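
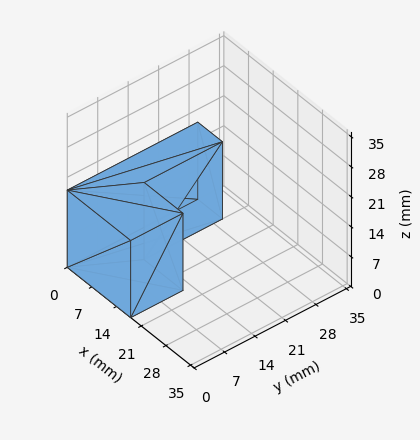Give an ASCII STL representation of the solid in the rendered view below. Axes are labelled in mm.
Reading the render: the shape is an L-shaped prism: outer 18 × 30 mm, arm thicknesses ≈ 12 mm (horizontal) and 7 mm (vertical), extruded 18 mm in z (dimensions read to the nearest mm from the axis ticks). For the STL, each face is triangulated and given an outward normal.

solid part
  facet normal 0.0000 0.0000 -1.0000
    outer loop
      vertex 18.0 12.0 0.0
      vertex 18.0 0.0 0.0
      vertex 0.0 0.0 0.0
    endloop
  endfacet
  facet normal 0.0000 0.0000 -1.0000
    outer loop
      vertex 7.0 12.0 0.0
      vertex 18.0 12.0 0.0
      vertex 0.0 0.0 0.0
    endloop
  endfacet
  facet normal 0.0000 0.0000 -1.0000
    outer loop
      vertex 7.0 30.0 0.0
      vertex 7.0 12.0 0.0
      vertex 0.0 0.0 0.0
    endloop
  endfacet
  facet normal 0.0000 0.0000 -1.0000
    outer loop
      vertex 0.0 30.0 0.0
      vertex 7.0 30.0 0.0
      vertex 0.0 0.0 0.0
    endloop
  endfacet
  facet normal 0.0000 0.0000 1.0000
    outer loop
      vertex 0.0 0.0 18.0
      vertex 18.0 0.0 18.0
      vertex 18.0 12.0 18.0
    endloop
  endfacet
  facet normal 0.0000 0.0000 1.0000
    outer loop
      vertex 0.0 0.0 18.0
      vertex 18.0 12.0 18.0
      vertex 7.0 12.0 18.0
    endloop
  endfacet
  facet normal 0.0000 0.0000 1.0000
    outer loop
      vertex 0.0 0.0 18.0
      vertex 7.0 12.0 18.0
      vertex 7.0 30.0 18.0
    endloop
  endfacet
  facet normal 0.0000 0.0000 1.0000
    outer loop
      vertex 0.0 0.0 18.0
      vertex 7.0 30.0 18.0
      vertex 0.0 30.0 18.0
    endloop
  endfacet
  facet normal 0.0000 -1.0000 0.0000
    outer loop
      vertex 0.0 0.0 0.0
      vertex 18.0 0.0 0.0
      vertex 18.0 0.0 18.0
    endloop
  endfacet
  facet normal 0.0000 -1.0000 0.0000
    outer loop
      vertex 0.0 0.0 0.0
      vertex 18.0 0.0 18.0
      vertex 0.0 0.0 18.0
    endloop
  endfacet
  facet normal 1.0000 0.0000 0.0000
    outer loop
      vertex 18.0 0.0 0.0
      vertex 18.0 12.0 0.0
      vertex 18.0 12.0 18.0
    endloop
  endfacet
  facet normal 1.0000 0.0000 0.0000
    outer loop
      vertex 18.0 0.0 0.0
      vertex 18.0 12.0 18.0
      vertex 18.0 0.0 18.0
    endloop
  endfacet
  facet normal 0.0000 1.0000 0.0000
    outer loop
      vertex 18.0 12.0 0.0
      vertex 7.0 12.0 0.0
      vertex 7.0 12.0 18.0
    endloop
  endfacet
  facet normal 0.0000 1.0000 0.0000
    outer loop
      vertex 18.0 12.0 0.0
      vertex 7.0 12.0 18.0
      vertex 18.0 12.0 18.0
    endloop
  endfacet
  facet normal 1.0000 0.0000 0.0000
    outer loop
      vertex 7.0 12.0 0.0
      vertex 7.0 30.0 0.0
      vertex 7.0 30.0 18.0
    endloop
  endfacet
  facet normal 1.0000 0.0000 0.0000
    outer loop
      vertex 7.0 12.0 0.0
      vertex 7.0 30.0 18.0
      vertex 7.0 12.0 18.0
    endloop
  endfacet
  facet normal 0.0000 1.0000 0.0000
    outer loop
      vertex 7.0 30.0 0.0
      vertex 0.0 30.0 0.0
      vertex 0.0 30.0 18.0
    endloop
  endfacet
  facet normal 0.0000 1.0000 0.0000
    outer loop
      vertex 7.0 30.0 0.0
      vertex 0.0 30.0 18.0
      vertex 7.0 30.0 18.0
    endloop
  endfacet
  facet normal -1.0000 0.0000 0.0000
    outer loop
      vertex 0.0 30.0 0.0
      vertex 0.0 0.0 0.0
      vertex 0.0 0.0 18.0
    endloop
  endfacet
  facet normal -1.0000 0.0000 0.0000
    outer loop
      vertex 0.0 30.0 0.0
      vertex 0.0 0.0 18.0
      vertex 0.0 30.0 18.0
    endloop
  endfacet
endsolid part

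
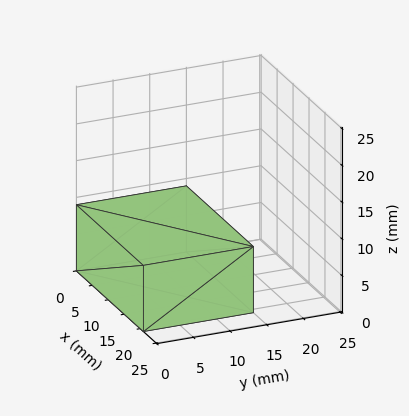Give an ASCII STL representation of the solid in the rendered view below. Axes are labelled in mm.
Reading the render: the shape is a rectangular box, roughly 21 × 15 mm footprint and 9 mm tall (dimensions read to the nearest mm from the axis ticks). For the STL, each face is triangulated and given an outward normal.

solid part
  facet normal 0.0000 0.0000 -1.0000
    outer loop
      vertex 21.0 15.0 0.0
      vertex 21.0 0.0 0.0
      vertex 0.0 0.0 0.0
    endloop
  endfacet
  facet normal 0.0000 0.0000 -1.0000
    outer loop
      vertex 0.0 15.0 0.0
      vertex 21.0 15.0 0.0
      vertex 0.0 0.0 0.0
    endloop
  endfacet
  facet normal 0.0000 0.0000 1.0000
    outer loop
      vertex 0.0 0.0 9.0
      vertex 21.0 0.0 9.0
      vertex 21.0 15.0 9.0
    endloop
  endfacet
  facet normal 0.0000 0.0000 1.0000
    outer loop
      vertex 0.0 0.0 9.0
      vertex 21.0 15.0 9.0
      vertex 0.0 15.0 9.0
    endloop
  endfacet
  facet normal 0.0000 -1.0000 0.0000
    outer loop
      vertex 0.0 0.0 0.0
      vertex 21.0 0.0 0.0
      vertex 21.0 0.0 9.0
    endloop
  endfacet
  facet normal 0.0000 -1.0000 0.0000
    outer loop
      vertex 0.0 0.0 0.0
      vertex 21.0 0.0 9.0
      vertex 0.0 0.0 9.0
    endloop
  endfacet
  facet normal 0.0000 1.0000 0.0000
    outer loop
      vertex 21.0 15.0 9.0
      vertex 21.0 15.0 0.0
      vertex 0.0 15.0 0.0
    endloop
  endfacet
  facet normal 0.0000 1.0000 0.0000
    outer loop
      vertex 0.0 15.0 9.0
      vertex 21.0 15.0 9.0
      vertex 0.0 15.0 0.0
    endloop
  endfacet
  facet normal -1.0000 0.0000 0.0000
    outer loop
      vertex 0.0 15.0 9.0
      vertex 0.0 15.0 0.0
      vertex 0.0 0.0 0.0
    endloop
  endfacet
  facet normal -1.0000 0.0000 0.0000
    outer loop
      vertex 0.0 0.0 9.0
      vertex 0.0 15.0 9.0
      vertex 0.0 0.0 0.0
    endloop
  endfacet
  facet normal 1.0000 0.0000 0.0000
    outer loop
      vertex 21.0 0.0 0.0
      vertex 21.0 15.0 0.0
      vertex 21.0 15.0 9.0
    endloop
  endfacet
  facet normal 1.0000 0.0000 0.0000
    outer loop
      vertex 21.0 0.0 0.0
      vertex 21.0 15.0 9.0
      vertex 21.0 0.0 9.0
    endloop
  endfacet
endsolid part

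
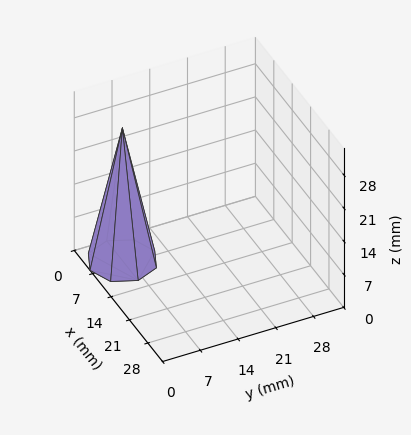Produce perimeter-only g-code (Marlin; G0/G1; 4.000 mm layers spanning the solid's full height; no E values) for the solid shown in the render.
Reading the render: the shape is a regular 8-sided pyramid, base circumscribed radius ≈ 6 mm, apex at z ≈ 28 mm (dimensions read to the nearest mm from the axis ticks). For the g-code, the solid's height is divided into equal slices at the stated Δz and each level perimeter traced with G1 moves after a G0 lift.

; perimeter-only toolpath
G21 ; units = mm
G90 ; absolute positioning
G28 ; home
; layer 1
G0 Z4.000
G0 X11.143 Y6.000
G1 X9.637 Y9.637
G1 X6.000 Y11.143
G1 X2.363 Y9.637
G1 X0.857 Y6.000
G1 X2.363 Y2.363
G1 X6.000 Y0.857
G1 X9.637 Y2.363
G1 X11.143 Y6.000
; layer 2
G0 Z8.000
G0 X10.286 Y6.000
G1 X9.031 Y9.031
G1 X6.000 Y10.286
G1 X2.969 Y9.031
G1 X1.714 Y6.000
G1 X2.969 Y2.969
G1 X6.000 Y1.714
G1 X9.031 Y2.969
G1 X10.286 Y6.000
; layer 3
G0 Z12.000
G0 X9.429 Y6.000
G1 X8.425 Y8.425
G1 X6.000 Y9.429
G1 X3.575 Y8.425
G1 X2.571 Y6.000
G1 X3.575 Y3.575
G1 X6.000 Y2.571
G1 X8.425 Y3.575
G1 X9.429 Y6.000
; layer 4
G0 Z16.000
G0 X8.571 Y6.000
G1 X7.818 Y7.818
G1 X6.000 Y8.571
G1 X4.182 Y7.818
G1 X3.429 Y6.000
G1 X4.182 Y4.182
G1 X6.000 Y3.429
G1 X7.818 Y4.182
G1 X8.571 Y6.000
; layer 5
G0 Z20.000
G0 X7.714 Y6.000
G1 X7.212 Y7.212
G1 X6.000 Y7.714
G1 X4.788 Y7.212
G1 X4.286 Y6.000
G1 X4.788 Y4.788
G1 X6.000 Y4.286
G1 X7.212 Y4.788
G1 X7.714 Y6.000
; layer 6
G0 Z24.000
G0 X6.857 Y6.000
G1 X6.606 Y6.606
G1 X6.000 Y6.857
G1 X5.394 Y6.606
G1 X5.143 Y6.000
G1 X5.394 Y5.394
G1 X6.000 Y5.143
G1 X6.606 Y5.394
G1 X6.857 Y6.000
M2 ; end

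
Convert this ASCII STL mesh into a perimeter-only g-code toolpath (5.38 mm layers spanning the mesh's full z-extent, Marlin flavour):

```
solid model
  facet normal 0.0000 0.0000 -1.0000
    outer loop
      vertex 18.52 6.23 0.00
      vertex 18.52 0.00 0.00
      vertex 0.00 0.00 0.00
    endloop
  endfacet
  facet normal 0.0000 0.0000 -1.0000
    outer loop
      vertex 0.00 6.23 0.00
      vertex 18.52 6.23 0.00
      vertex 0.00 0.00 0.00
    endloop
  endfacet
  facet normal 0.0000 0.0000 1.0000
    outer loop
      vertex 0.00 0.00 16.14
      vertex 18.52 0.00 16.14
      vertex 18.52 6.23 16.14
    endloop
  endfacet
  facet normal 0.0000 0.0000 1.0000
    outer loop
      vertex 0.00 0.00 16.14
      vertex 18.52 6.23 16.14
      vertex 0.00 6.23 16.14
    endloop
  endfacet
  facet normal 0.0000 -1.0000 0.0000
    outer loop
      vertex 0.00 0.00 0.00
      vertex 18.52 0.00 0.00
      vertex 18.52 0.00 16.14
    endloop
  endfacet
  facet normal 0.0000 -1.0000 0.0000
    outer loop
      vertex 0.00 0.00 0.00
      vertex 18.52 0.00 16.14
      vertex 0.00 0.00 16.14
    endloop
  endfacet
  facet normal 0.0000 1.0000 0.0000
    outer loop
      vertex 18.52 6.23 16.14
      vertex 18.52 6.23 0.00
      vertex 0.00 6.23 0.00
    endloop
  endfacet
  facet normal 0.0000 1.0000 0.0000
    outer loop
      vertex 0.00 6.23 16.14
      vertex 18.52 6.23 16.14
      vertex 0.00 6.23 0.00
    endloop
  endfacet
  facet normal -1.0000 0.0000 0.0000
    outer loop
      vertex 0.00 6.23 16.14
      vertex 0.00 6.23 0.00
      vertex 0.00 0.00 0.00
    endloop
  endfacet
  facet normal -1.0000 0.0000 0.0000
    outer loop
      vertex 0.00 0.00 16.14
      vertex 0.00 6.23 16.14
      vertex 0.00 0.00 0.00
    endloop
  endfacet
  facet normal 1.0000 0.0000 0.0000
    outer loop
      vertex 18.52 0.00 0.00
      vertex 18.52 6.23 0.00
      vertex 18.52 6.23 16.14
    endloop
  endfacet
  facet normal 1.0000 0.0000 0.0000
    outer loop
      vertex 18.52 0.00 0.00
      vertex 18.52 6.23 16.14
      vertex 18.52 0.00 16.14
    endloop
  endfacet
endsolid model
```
; perimeter-only toolpath
G21 ; units = mm
G90 ; absolute positioning
G28 ; home
; layer 1
G0 Z5.38
G0 X0.00 Y0.00
G1 X18.52 Y0.00
G1 X18.52 Y6.23
G1 X0.00 Y6.23
G1 X0.00 Y0.00
; layer 2
G0 Z10.76
G0 X0.00 Y0.00
G1 X18.52 Y0.00
G1 X18.52 Y6.23
G1 X0.00 Y6.23
G1 X0.00 Y0.00
; layer 3
G0 Z16.14
G0 X0.00 Y0.00
G1 X18.52 Y0.00
G1 X18.52 Y6.23
G1 X0.00 Y6.23
G1 X0.00 Y0.00
M2 ; end

The solid is a rectangular box, roughly 18.5 × 6.23 mm footprint and 16.1 mm tall. Slicing at Δz = 5.38 mm — 3 equal slices spanning the solid's height, so layer i sits at z = i·h/3 — gives 3 non-empty perimeters. Each is a 4-segment closed polygon; G0 lifts to the layer z and rapids to the start vertex, then G1 traces the edges.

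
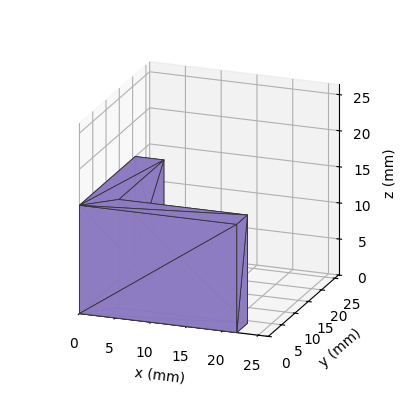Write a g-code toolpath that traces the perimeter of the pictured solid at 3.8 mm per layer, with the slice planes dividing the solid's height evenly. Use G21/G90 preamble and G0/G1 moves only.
Reading the render: the shape is an L-shaped prism: outer 22 × 21 mm, arm thicknesses ≈ 4 mm (horizontal) and 4 mm (vertical), extruded 15 mm in z (dimensions read to the nearest mm from the axis ticks). For the g-code, the solid's height is divided into equal slices at the stated Δz and each level perimeter traced with G1 moves after a G0 lift.

; perimeter-only toolpath
G21 ; units = mm
G90 ; absolute positioning
G28 ; home
; layer 1
G0 Z3.8
G0 X0.0 Y0.0
G1 X22.0 Y0.0
G1 X22.0 Y4.0
G1 X4.0 Y4.0
G1 X4.0 Y21.0
G1 X0.0 Y21.0
G1 X0.0 Y0.0
; layer 2
G0 Z7.5
G0 X0.0 Y0.0
G1 X22.0 Y0.0
G1 X22.0 Y4.0
G1 X4.0 Y4.0
G1 X4.0 Y21.0
G1 X0.0 Y21.0
G1 X0.0 Y0.0
; layer 3
G0 Z11.2
G0 X0.0 Y0.0
G1 X22.0 Y0.0
G1 X22.0 Y4.0
G1 X4.0 Y4.0
G1 X4.0 Y21.0
G1 X0.0 Y21.0
G1 X0.0 Y0.0
; layer 4
G0 Z15.0
G0 X0.0 Y0.0
G1 X22.0 Y0.0
G1 X22.0 Y4.0
G1 X4.0 Y4.0
G1 X4.0 Y21.0
G1 X0.0 Y21.0
G1 X0.0 Y0.0
M2 ; end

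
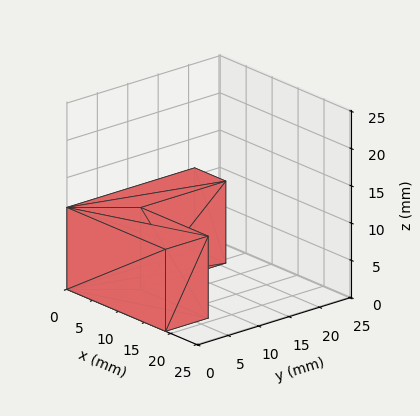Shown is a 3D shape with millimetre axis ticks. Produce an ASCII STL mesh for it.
Reading the render: the shape is an L-shaped prism: outer 19 × 21 mm, arm thicknesses ≈ 7 mm (horizontal) and 6 mm (vertical), extruded 11 mm in z (dimensions read to the nearest mm from the axis ticks). For the STL, each face is triangulated and given an outward normal.

solid part
  facet normal 0.0000 0.0000 -1.0000
    outer loop
      vertex 19.0 7.0 0.0
      vertex 19.0 0.0 0.0
      vertex 0.0 0.0 0.0
    endloop
  endfacet
  facet normal 0.0000 0.0000 -1.0000
    outer loop
      vertex 6.0 7.0 0.0
      vertex 19.0 7.0 0.0
      vertex 0.0 0.0 0.0
    endloop
  endfacet
  facet normal 0.0000 0.0000 -1.0000
    outer loop
      vertex 6.0 21.0 0.0
      vertex 6.0 7.0 0.0
      vertex 0.0 0.0 0.0
    endloop
  endfacet
  facet normal 0.0000 0.0000 -1.0000
    outer loop
      vertex 0.0 21.0 0.0
      vertex 6.0 21.0 0.0
      vertex 0.0 0.0 0.0
    endloop
  endfacet
  facet normal 0.0000 0.0000 1.0000
    outer loop
      vertex 0.0 0.0 11.0
      vertex 19.0 0.0 11.0
      vertex 19.0 7.0 11.0
    endloop
  endfacet
  facet normal 0.0000 0.0000 1.0000
    outer loop
      vertex 0.0 0.0 11.0
      vertex 19.0 7.0 11.0
      vertex 6.0 7.0 11.0
    endloop
  endfacet
  facet normal 0.0000 0.0000 1.0000
    outer loop
      vertex 0.0 0.0 11.0
      vertex 6.0 7.0 11.0
      vertex 6.0 21.0 11.0
    endloop
  endfacet
  facet normal 0.0000 0.0000 1.0000
    outer loop
      vertex 0.0 0.0 11.0
      vertex 6.0 21.0 11.0
      vertex 0.0 21.0 11.0
    endloop
  endfacet
  facet normal 0.0000 -1.0000 0.0000
    outer loop
      vertex 0.0 0.0 0.0
      vertex 19.0 0.0 0.0
      vertex 19.0 0.0 11.0
    endloop
  endfacet
  facet normal 0.0000 -1.0000 0.0000
    outer loop
      vertex 0.0 0.0 0.0
      vertex 19.0 0.0 11.0
      vertex 0.0 0.0 11.0
    endloop
  endfacet
  facet normal 1.0000 0.0000 0.0000
    outer loop
      vertex 19.0 0.0 0.0
      vertex 19.0 7.0 0.0
      vertex 19.0 7.0 11.0
    endloop
  endfacet
  facet normal 1.0000 0.0000 0.0000
    outer loop
      vertex 19.0 0.0 0.0
      vertex 19.0 7.0 11.0
      vertex 19.0 0.0 11.0
    endloop
  endfacet
  facet normal 0.0000 1.0000 0.0000
    outer loop
      vertex 19.0 7.0 0.0
      vertex 6.0 7.0 0.0
      vertex 6.0 7.0 11.0
    endloop
  endfacet
  facet normal 0.0000 1.0000 0.0000
    outer loop
      vertex 19.0 7.0 0.0
      vertex 6.0 7.0 11.0
      vertex 19.0 7.0 11.0
    endloop
  endfacet
  facet normal 1.0000 0.0000 0.0000
    outer loop
      vertex 6.0 7.0 0.0
      vertex 6.0 21.0 0.0
      vertex 6.0 21.0 11.0
    endloop
  endfacet
  facet normal 1.0000 0.0000 0.0000
    outer loop
      vertex 6.0 7.0 0.0
      vertex 6.0 21.0 11.0
      vertex 6.0 7.0 11.0
    endloop
  endfacet
  facet normal 0.0000 1.0000 0.0000
    outer loop
      vertex 6.0 21.0 0.0
      vertex 0.0 21.0 0.0
      vertex 0.0 21.0 11.0
    endloop
  endfacet
  facet normal 0.0000 1.0000 0.0000
    outer loop
      vertex 6.0 21.0 0.0
      vertex 0.0 21.0 11.0
      vertex 6.0 21.0 11.0
    endloop
  endfacet
  facet normal -1.0000 0.0000 0.0000
    outer loop
      vertex 0.0 21.0 0.0
      vertex 0.0 0.0 0.0
      vertex 0.0 0.0 11.0
    endloop
  endfacet
  facet normal -1.0000 0.0000 0.0000
    outer loop
      vertex 0.0 21.0 0.0
      vertex 0.0 0.0 11.0
      vertex 0.0 21.0 11.0
    endloop
  endfacet
endsolid part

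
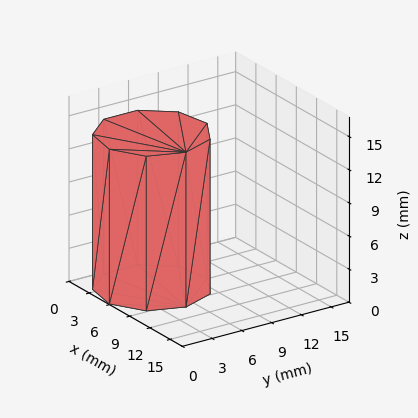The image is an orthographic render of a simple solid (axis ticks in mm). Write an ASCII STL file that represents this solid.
Reading the render: the shape is a regular 9-sided prism (a cylinder approximated with 9 flat sides), circumscribed radius ≈ 5 mm, height ≈ 14 mm (dimensions read to the nearest mm from the axis ticks). For the STL, each face is triangulated and given an outward normal.

solid part
  facet normal 0.0000 0.0000 -1.0000
    outer loop
      vertex 5.868 9.924 0.000
      vertex 8.830 8.214 0.000
      vertex 10.000 5.000 0.000
    endloop
  endfacet
  facet normal 0.0000 0.0000 -1.0000
    outer loop
      vertex 2.500 9.330 0.000
      vertex 5.868 9.924 0.000
      vertex 10.000 5.000 0.000
    endloop
  endfacet
  facet normal 0.0000 0.0000 -1.0000
    outer loop
      vertex 0.302 6.710 0.000
      vertex 2.500 9.330 0.000
      vertex 10.000 5.000 0.000
    endloop
  endfacet
  facet normal 0.0000 0.0000 -1.0000
    outer loop
      vertex 0.302 3.290 0.000
      vertex 0.302 6.710 0.000
      vertex 10.000 5.000 0.000
    endloop
  endfacet
  facet normal 0.0000 0.0000 -1.0000
    outer loop
      vertex 2.500 0.670 0.000
      vertex 0.302 3.290 0.000
      vertex 10.000 5.000 0.000
    endloop
  endfacet
  facet normal 0.0000 0.0000 -1.0000
    outer loop
      vertex 5.868 0.076 0.000
      vertex 2.500 0.670 0.000
      vertex 10.000 5.000 0.000
    endloop
  endfacet
  facet normal 0.0000 0.0000 -1.0000
    outer loop
      vertex 8.830 1.786 0.000
      vertex 5.868 0.076 0.000
      vertex 10.000 5.000 0.000
    endloop
  endfacet
  facet normal 0.0000 0.0000 1.0000
    outer loop
      vertex 10.000 5.000 14.000
      vertex 8.830 8.214 14.000
      vertex 5.868 9.924 14.000
    endloop
  endfacet
  facet normal 0.0000 0.0000 1.0000
    outer loop
      vertex 10.000 5.000 14.000
      vertex 5.868 9.924 14.000
      vertex 2.500 9.330 14.000
    endloop
  endfacet
  facet normal 0.0000 0.0000 1.0000
    outer loop
      vertex 10.000 5.000 14.000
      vertex 2.500 9.330 14.000
      vertex 0.302 6.710 14.000
    endloop
  endfacet
  facet normal 0.0000 0.0000 1.0000
    outer loop
      vertex 10.000 5.000 14.000
      vertex 0.302 6.710 14.000
      vertex 0.302 3.290 14.000
    endloop
  endfacet
  facet normal 0.0000 0.0000 1.0000
    outer loop
      vertex 10.000 5.000 14.000
      vertex 0.302 3.290 14.000
      vertex 2.500 0.670 14.000
    endloop
  endfacet
  facet normal 0.0000 0.0000 1.0000
    outer loop
      vertex 10.000 5.000 14.000
      vertex 2.500 0.670 14.000
      vertex 5.868 0.076 14.000
    endloop
  endfacet
  facet normal 0.0000 0.0000 1.0000
    outer loop
      vertex 10.000 5.000 14.000
      vertex 5.868 0.076 14.000
      vertex 8.830 1.786 14.000
    endloop
  endfacet
  facet normal 0.9397 0.3421 0.0000
    outer loop
      vertex 10.000 5.000 0.000
      vertex 8.830 8.214 0.000
      vertex 8.830 8.214 14.000
    endloop
  endfacet
  facet normal 0.9397 0.3421 0.0000
    outer loop
      vertex 10.000 5.000 0.000
      vertex 8.830 8.214 14.000
      vertex 10.000 5.000 14.000
    endloop
  endfacet
  facet normal 0.5000 0.8660 0.0000
    outer loop
      vertex 8.830 8.214 0.000
      vertex 5.868 9.924 0.000
      vertex 5.868 9.924 14.000
    endloop
  endfacet
  facet normal 0.5000 0.8660 0.0000
    outer loop
      vertex 8.830 8.214 0.000
      vertex 5.868 9.924 14.000
      vertex 8.830 8.214 14.000
    endloop
  endfacet
  facet normal -0.1737 0.9848 0.0000
    outer loop
      vertex 5.868 9.924 0.000
      vertex 2.500 9.330 0.000
      vertex 2.500 9.330 14.000
    endloop
  endfacet
  facet normal -0.1737 0.9848 0.0000
    outer loop
      vertex 5.868 9.924 0.000
      vertex 2.500 9.330 14.000
      vertex 5.868 9.924 14.000
    endloop
  endfacet
  facet normal -0.7661 0.6427 0.0000
    outer loop
      vertex 2.500 9.330 0.000
      vertex 0.302 6.710 0.000
      vertex 0.302 6.710 14.000
    endloop
  endfacet
  facet normal -0.7661 0.6427 0.0000
    outer loop
      vertex 2.500 9.330 0.000
      vertex 0.302 6.710 14.000
      vertex 2.500 9.330 14.000
    endloop
  endfacet
  facet normal -1.0000 0.0000 0.0000
    outer loop
      vertex 0.302 6.710 0.000
      vertex 0.302 3.290 0.000
      vertex 0.302 3.290 14.000
    endloop
  endfacet
  facet normal -1.0000 0.0000 0.0000
    outer loop
      vertex 0.302 6.710 0.000
      vertex 0.302 3.290 14.000
      vertex 0.302 6.710 14.000
    endloop
  endfacet
  facet normal -0.7661 -0.6427 0.0000
    outer loop
      vertex 0.302 3.290 0.000
      vertex 2.500 0.670 0.000
      vertex 2.500 0.670 14.000
    endloop
  endfacet
  facet normal -0.7661 -0.6427 0.0000
    outer loop
      vertex 0.302 3.290 0.000
      vertex 2.500 0.670 14.000
      vertex 0.302 3.290 14.000
    endloop
  endfacet
  facet normal -0.1737 -0.9848 0.0000
    outer loop
      vertex 2.500 0.670 0.000
      vertex 5.868 0.076 0.000
      vertex 5.868 0.076 14.000
    endloop
  endfacet
  facet normal -0.1737 -0.9848 0.0000
    outer loop
      vertex 2.500 0.670 0.000
      vertex 5.868 0.076 14.000
      vertex 2.500 0.670 14.000
    endloop
  endfacet
  facet normal 0.5000 -0.8660 0.0000
    outer loop
      vertex 5.868 0.076 0.000
      vertex 8.830 1.786 0.000
      vertex 8.830 1.786 14.000
    endloop
  endfacet
  facet normal 0.5000 -0.8660 0.0000
    outer loop
      vertex 5.868 0.076 0.000
      vertex 8.830 1.786 14.000
      vertex 5.868 0.076 14.000
    endloop
  endfacet
  facet normal 0.9397 -0.3421 0.0000
    outer loop
      vertex 8.830 1.786 0.000
      vertex 10.000 5.000 0.000
      vertex 10.000 5.000 14.000
    endloop
  endfacet
  facet normal 0.9397 -0.3421 0.0000
    outer loop
      vertex 8.830 1.786 0.000
      vertex 10.000 5.000 14.000
      vertex 8.830 1.786 14.000
    endloop
  endfacet
endsolid part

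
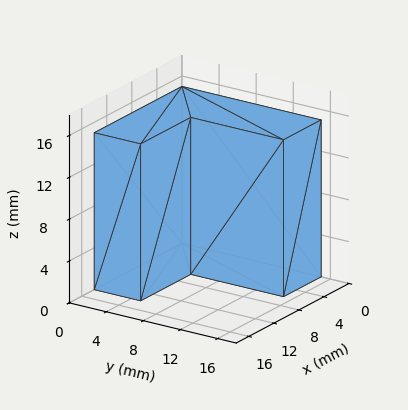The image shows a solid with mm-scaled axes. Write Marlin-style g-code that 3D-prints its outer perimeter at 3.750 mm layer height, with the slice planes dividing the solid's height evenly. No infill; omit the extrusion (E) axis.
Reading the render: the shape is an L-shaped prism: outer 14 × 15 mm, arm thicknesses ≈ 5 mm (horizontal) and 6 mm (vertical), extruded 15 mm in z (dimensions read to the nearest mm from the axis ticks). For the g-code, the solid's height is divided into equal slices at the stated Δz and each level perimeter traced with G1 moves after a G0 lift.

; perimeter-only toolpath
G21 ; units = mm
G90 ; absolute positioning
G28 ; home
; layer 1
G0 Z3.750
G0 X0.000 Y0.000
G1 X14.000 Y0.000
G1 X14.000 Y5.000
G1 X6.000 Y5.000
G1 X6.000 Y15.000
G1 X0.000 Y15.000
G1 X0.000 Y0.000
; layer 2
G0 Z7.500
G0 X0.000 Y0.000
G1 X14.000 Y0.000
G1 X14.000 Y5.000
G1 X6.000 Y5.000
G1 X6.000 Y15.000
G1 X0.000 Y15.000
G1 X0.000 Y0.000
; layer 3
G0 Z11.250
G0 X0.000 Y0.000
G1 X14.000 Y0.000
G1 X14.000 Y5.000
G1 X6.000 Y5.000
G1 X6.000 Y15.000
G1 X0.000 Y15.000
G1 X0.000 Y0.000
; layer 4
G0 Z15.000
G0 X0.000 Y0.000
G1 X14.000 Y0.000
G1 X14.000 Y5.000
G1 X6.000 Y5.000
G1 X6.000 Y15.000
G1 X0.000 Y15.000
G1 X0.000 Y0.000
M2 ; end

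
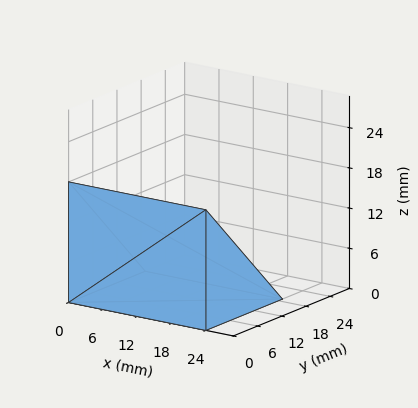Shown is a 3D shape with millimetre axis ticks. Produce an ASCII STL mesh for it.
Reading the render: the shape is a wedge (ramp): 24 × 19 mm base, rising to 18 mm along the y=0 edge and sloping linearly to z=0 at y=19 (dimensions read to the nearest mm from the axis ticks). For the STL, each face is triangulated and given an outward normal.

solid part
  facet normal 0.0000 0.0000 -1.0000
    outer loop
      vertex 24.000 19.000 0.000
      vertex 24.000 0.000 0.000
      vertex 0.000 0.000 0.000
    endloop
  endfacet
  facet normal 0.0000 0.0000 -1.0000
    outer loop
      vertex 0.000 19.000 0.000
      vertex 24.000 19.000 0.000
      vertex 0.000 0.000 0.000
    endloop
  endfacet
  facet normal 0.0000 -1.0000 0.0000
    outer loop
      vertex 0.000 0.000 0.000
      vertex 24.000 0.000 0.000
      vertex 24.000 0.000 18.000
    endloop
  endfacet
  facet normal 0.0000 -1.0000 0.0000
    outer loop
      vertex 0.000 0.000 0.000
      vertex 24.000 0.000 18.000
      vertex 0.000 0.000 18.000
    endloop
  endfacet
  facet normal 0.0000 0.6877 0.7260
    outer loop
      vertex 0.000 0.000 18.000
      vertex 24.000 0.000 18.000
      vertex 24.000 19.000 0.000
    endloop
  endfacet
  facet normal 0.0000 0.6877 0.7260
    outer loop
      vertex 0.000 0.000 18.000
      vertex 24.000 19.000 0.000
      vertex 0.000 19.000 0.000
    endloop
  endfacet
  facet normal -1.0000 0.0000 0.0000
    outer loop
      vertex 0.000 0.000 18.000
      vertex 0.000 19.000 0.000
      vertex 0.000 0.000 0.000
    endloop
  endfacet
  facet normal 1.0000 0.0000 0.0000
    outer loop
      vertex 24.000 0.000 0.000
      vertex 24.000 19.000 0.000
      vertex 24.000 0.000 18.000
    endloop
  endfacet
endsolid part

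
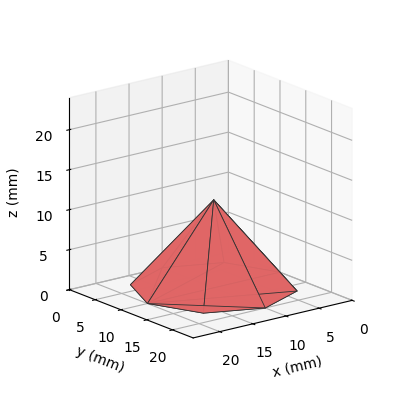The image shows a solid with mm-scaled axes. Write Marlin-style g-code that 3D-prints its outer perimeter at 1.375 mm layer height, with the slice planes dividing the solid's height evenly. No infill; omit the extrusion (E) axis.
Reading the render: the shape is a regular 8-sided pyramid, base circumscribed radius ≈ 10 mm, apex at z ≈ 11 mm (dimensions read to the nearest mm from the axis ticks). For the g-code, the solid's height is divided into equal slices at the stated Δz and each level perimeter traced with G1 moves after a G0 lift.

; perimeter-only toolpath
G21 ; units = mm
G90 ; absolute positioning
G28 ; home
; layer 1
G0 Z1.375
G0 X18.750 Y10.000
G1 X16.187 Y16.187
G1 X10.000 Y18.750
G1 X3.813 Y16.187
G1 X1.250 Y10.000
G1 X3.813 Y3.813
G1 X10.000 Y1.250
G1 X16.187 Y3.813
G1 X18.750 Y10.000
; layer 2
G0 Z2.750
G0 X17.500 Y10.000
G1 X15.303 Y15.303
G1 X10.000 Y17.500
G1 X4.697 Y15.303
G1 X2.500 Y10.000
G1 X4.697 Y4.697
G1 X10.000 Y2.500
G1 X15.303 Y4.697
G1 X17.500 Y10.000
; layer 3
G0 Z4.125
G0 X16.250 Y10.000
G1 X14.419 Y14.419
G1 X10.000 Y16.250
G1 X5.581 Y14.419
G1 X3.750 Y10.000
G1 X5.581 Y5.581
G1 X10.000 Y3.750
G1 X14.419 Y5.581
G1 X16.250 Y10.000
; layer 4
G0 Z5.500
G0 X15.000 Y10.000
G1 X13.536 Y13.536
G1 X10.000 Y15.000
G1 X6.465 Y13.536
G1 X5.000 Y10.000
G1 X6.465 Y6.465
G1 X10.000 Y5.000
G1 X13.536 Y6.465
G1 X15.000 Y10.000
; layer 5
G0 Z6.875
G0 X13.750 Y10.000
G1 X12.652 Y12.652
G1 X10.000 Y13.750
G1 X7.348 Y12.652
G1 X6.250 Y10.000
G1 X7.348 Y7.348
G1 X10.000 Y6.250
G1 X12.652 Y7.348
G1 X13.750 Y10.000
; layer 6
G0 Z8.250
G0 X12.500 Y10.000
G1 X11.768 Y11.768
G1 X10.000 Y12.500
G1 X8.232 Y11.768
G1 X7.500 Y10.000
G1 X8.232 Y8.232
G1 X10.000 Y7.500
G1 X11.768 Y8.232
G1 X12.500 Y10.000
; layer 7
G0 Z9.625
G0 X11.250 Y10.000
G1 X10.884 Y10.884
G1 X10.000 Y11.250
G1 X9.116 Y10.884
G1 X8.750 Y10.000
G1 X9.116 Y9.116
G1 X10.000 Y8.750
G1 X10.884 Y9.116
G1 X11.250 Y10.000
M2 ; end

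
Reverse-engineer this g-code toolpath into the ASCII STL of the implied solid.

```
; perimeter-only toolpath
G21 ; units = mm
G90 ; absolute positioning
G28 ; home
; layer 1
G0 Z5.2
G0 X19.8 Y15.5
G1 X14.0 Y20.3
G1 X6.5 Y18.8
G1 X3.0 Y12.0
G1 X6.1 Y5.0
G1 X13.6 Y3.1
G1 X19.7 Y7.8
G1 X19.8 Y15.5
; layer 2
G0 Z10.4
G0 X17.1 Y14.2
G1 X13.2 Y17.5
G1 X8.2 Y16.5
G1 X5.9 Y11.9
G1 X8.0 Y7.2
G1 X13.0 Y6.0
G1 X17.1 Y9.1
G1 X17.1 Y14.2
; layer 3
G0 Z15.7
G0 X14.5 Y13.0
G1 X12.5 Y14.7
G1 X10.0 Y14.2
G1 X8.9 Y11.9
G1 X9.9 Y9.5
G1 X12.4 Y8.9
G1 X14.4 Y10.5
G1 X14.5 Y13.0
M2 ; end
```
solid part
  facet normal 0.0000 0.0000 -1.0000
    outer loop
      vertex 4.7 21.2 0.0
      vertex 14.7 23.2 0.0
      vertex 22.5 16.7 0.0
    endloop
  endfacet
  facet normal 0.0000 0.0000 -1.0000
    outer loop
      vertex 0.0 12.1 0.0
      vertex 4.7 21.2 0.0
      vertex 22.5 16.7 0.0
    endloop
  endfacet
  facet normal 0.0000 0.0000 -1.0000
    outer loop
      vertex 4.2 2.7 0.0
      vertex 0.0 12.1 0.0
      vertex 22.5 16.7 0.0
    endloop
  endfacet
  facet normal 0.0000 0.0000 -1.0000
    outer loop
      vertex 14.2 0.2 0.0
      vertex 4.2 2.7 0.0
      vertex 22.5 16.7 0.0
    endloop
  endfacet
  facet normal 0.0000 0.0000 -1.0000
    outer loop
      vertex 22.3 6.4 0.0
      vertex 14.2 0.2 0.0
      vertex 22.5 16.7 0.0
    endloop
  endfacet
  facet normal 0.5708 0.6850 0.4528
    outer loop
      vertex 22.5 16.7 0.0
      vertex 14.7 23.2 0.0
      vertex 11.8 11.8 20.9
    endloop
  endfacet
  facet normal -0.1749 0.8744 0.4527
    outer loop
      vertex 14.7 23.2 0.0
      vertex 4.7 21.2 0.0
      vertex 11.8 11.8 20.9
    endloop
  endfacet
  facet normal -0.7921 0.4091 0.4531
    outer loop
      vertex 4.7 21.2 0.0
      vertex 0.0 12.1 0.0
      vertex 11.8 11.8 20.9
    endloop
  endfacet
  facet normal -0.8135 -0.3635 0.4541
    outer loop
      vertex 0.0 12.1 0.0
      vertex 4.2 2.7 0.0
      vertex 11.8 11.8 20.9
    endloop
  endfacet
  facet normal -0.2160 -0.8640 0.4548
    outer loop
      vertex 4.2 2.7 0.0
      vertex 14.2 0.2 0.0
      vertex 11.8 11.8 20.9
    endloop
  endfacet
  facet normal 0.5413 -0.7072 0.4547
    outer loop
      vertex 14.2 0.2 0.0
      vertex 22.3 6.4 0.0
      vertex 11.8 11.8 20.9
    endloop
  endfacet
  facet normal 0.8916 -0.0173 0.4524
    outer loop
      vertex 22.3 6.4 0.0
      vertex 22.5 16.7 0.0
      vertex 11.8 11.8 20.9
    endloop
  endfacet
endsolid part

The G0 Z moves step by Δz≈5.2 mm. The G1 loops shrink linearly with z, so the solid tapers from its base footprint up to z≈20.9. Closing with a flat bottom cap and the tapered top and triangulating gives 12 facets — a regular 7-sided pyramid, base circumscribed radius ≈ 11.8 mm, apex at z ≈ 20.9 mm.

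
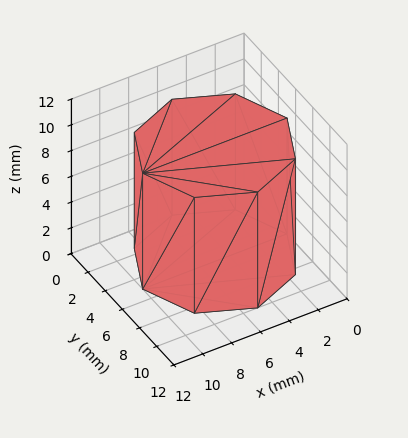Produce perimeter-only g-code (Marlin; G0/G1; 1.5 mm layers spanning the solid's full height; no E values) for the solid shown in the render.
Reading the render: the shape is a regular 8-sided prism (a cylinder approximated with 8 flat sides), circumscribed radius ≈ 5 mm, height ≈ 9 mm (dimensions read to the nearest mm from the axis ticks). For the g-code, the solid's height is divided into equal slices at the stated Δz and each level perimeter traced with G1 moves after a G0 lift.

; perimeter-only toolpath
G21 ; units = mm
G90 ; absolute positioning
G28 ; home
; layer 1
G0 Z1.5
G0 X10.0 Y5.0
G1 X8.5 Y8.5
G1 X5.0 Y10.0
G1 X1.5 Y8.5
G1 X0.0 Y5.0
G1 X1.5 Y1.5
G1 X5.0 Y0.0
G1 X8.5 Y1.5
G1 X10.0 Y5.0
; layer 2
G0 Z3.0
G0 X10.0 Y5.0
G1 X8.5 Y8.5
G1 X5.0 Y10.0
G1 X1.5 Y8.5
G1 X0.0 Y5.0
G1 X1.5 Y1.5
G1 X5.0 Y0.0
G1 X8.5 Y1.5
G1 X10.0 Y5.0
; layer 3
G0 Z4.5
G0 X10.0 Y5.0
G1 X8.5 Y8.5
G1 X5.0 Y10.0
G1 X1.5 Y8.5
G1 X0.0 Y5.0
G1 X1.5 Y1.5
G1 X5.0 Y0.0
G1 X8.5 Y1.5
G1 X10.0 Y5.0
; layer 4
G0 Z6.0
G0 X10.0 Y5.0
G1 X8.5 Y8.5
G1 X5.0 Y10.0
G1 X1.5 Y8.5
G1 X0.0 Y5.0
G1 X1.5 Y1.5
G1 X5.0 Y0.0
G1 X8.5 Y1.5
G1 X10.0 Y5.0
; layer 5
G0 Z7.5
G0 X10.0 Y5.0
G1 X8.5 Y8.5
G1 X5.0 Y10.0
G1 X1.5 Y8.5
G1 X0.0 Y5.0
G1 X1.5 Y1.5
G1 X5.0 Y0.0
G1 X8.5 Y1.5
G1 X10.0 Y5.0
; layer 6
G0 Z9.0
G0 X10.0 Y5.0
G1 X8.5 Y8.5
G1 X5.0 Y10.0
G1 X1.5 Y8.5
G1 X0.0 Y5.0
G1 X1.5 Y1.5
G1 X5.0 Y0.0
G1 X8.5 Y1.5
G1 X10.0 Y5.0
M2 ; end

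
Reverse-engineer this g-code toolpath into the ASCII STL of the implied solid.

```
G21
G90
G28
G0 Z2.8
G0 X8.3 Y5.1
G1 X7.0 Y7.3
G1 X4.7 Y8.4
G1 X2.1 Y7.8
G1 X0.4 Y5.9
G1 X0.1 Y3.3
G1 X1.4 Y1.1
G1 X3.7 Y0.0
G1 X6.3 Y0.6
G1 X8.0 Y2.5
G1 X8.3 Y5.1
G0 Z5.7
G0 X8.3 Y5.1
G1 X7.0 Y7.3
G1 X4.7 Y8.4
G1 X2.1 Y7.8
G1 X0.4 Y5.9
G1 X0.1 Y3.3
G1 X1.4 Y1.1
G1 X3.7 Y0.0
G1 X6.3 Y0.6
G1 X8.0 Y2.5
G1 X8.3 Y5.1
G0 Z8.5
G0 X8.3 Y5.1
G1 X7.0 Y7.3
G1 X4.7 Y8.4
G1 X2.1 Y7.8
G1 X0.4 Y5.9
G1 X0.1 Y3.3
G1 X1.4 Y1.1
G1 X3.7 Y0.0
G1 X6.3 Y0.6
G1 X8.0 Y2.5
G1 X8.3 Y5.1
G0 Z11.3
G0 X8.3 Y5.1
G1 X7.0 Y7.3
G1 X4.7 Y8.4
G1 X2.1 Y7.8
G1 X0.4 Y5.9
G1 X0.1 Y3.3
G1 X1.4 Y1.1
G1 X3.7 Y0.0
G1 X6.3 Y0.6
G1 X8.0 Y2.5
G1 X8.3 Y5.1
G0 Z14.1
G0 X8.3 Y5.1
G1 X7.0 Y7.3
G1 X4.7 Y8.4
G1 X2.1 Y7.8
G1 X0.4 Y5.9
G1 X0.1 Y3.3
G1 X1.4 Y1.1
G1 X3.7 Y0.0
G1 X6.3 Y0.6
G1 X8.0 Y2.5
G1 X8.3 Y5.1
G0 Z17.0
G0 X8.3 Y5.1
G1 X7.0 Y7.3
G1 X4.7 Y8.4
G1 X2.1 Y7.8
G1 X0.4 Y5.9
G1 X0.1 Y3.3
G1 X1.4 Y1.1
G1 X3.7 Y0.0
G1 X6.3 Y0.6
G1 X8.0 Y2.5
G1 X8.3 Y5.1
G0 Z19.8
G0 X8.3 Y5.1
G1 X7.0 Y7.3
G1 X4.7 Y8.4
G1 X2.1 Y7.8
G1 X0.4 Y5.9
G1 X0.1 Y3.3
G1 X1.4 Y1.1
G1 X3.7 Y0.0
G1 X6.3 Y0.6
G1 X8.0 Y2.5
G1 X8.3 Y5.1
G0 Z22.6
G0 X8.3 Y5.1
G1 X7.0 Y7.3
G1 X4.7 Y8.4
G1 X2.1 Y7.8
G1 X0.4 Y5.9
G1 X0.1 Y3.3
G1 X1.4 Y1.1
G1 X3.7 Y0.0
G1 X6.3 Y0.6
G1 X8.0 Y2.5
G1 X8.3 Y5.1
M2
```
solid part
  facet normal 0.0000 0.0000 -1.0000
    outer loop
      vertex 4.7 8.4 0.0
      vertex 7.0 7.3 0.0
      vertex 8.3 5.1 0.0
    endloop
  endfacet
  facet normal 0.0000 0.0000 -1.0000
    outer loop
      vertex 2.1 7.8 0.0
      vertex 4.7 8.4 0.0
      vertex 8.3 5.1 0.0
    endloop
  endfacet
  facet normal 0.0000 0.0000 -1.0000
    outer loop
      vertex 0.4 5.9 0.0
      vertex 2.1 7.8 0.0
      vertex 8.3 5.1 0.0
    endloop
  endfacet
  facet normal 0.0000 0.0000 -1.0000
    outer loop
      vertex 0.1 3.3 0.0
      vertex 0.4 5.9 0.0
      vertex 8.3 5.1 0.0
    endloop
  endfacet
  facet normal 0.0000 0.0000 -1.0000
    outer loop
      vertex 1.4 1.1 0.0
      vertex 0.1 3.3 0.0
      vertex 8.3 5.1 0.0
    endloop
  endfacet
  facet normal 0.0000 0.0000 -1.0000
    outer loop
      vertex 3.7 0.0 0.0
      vertex 1.4 1.1 0.0
      vertex 8.3 5.1 0.0
    endloop
  endfacet
  facet normal 0.0000 0.0000 -1.0000
    outer loop
      vertex 6.3 0.6 0.0
      vertex 3.7 0.0 0.0
      vertex 8.3 5.1 0.0
    endloop
  endfacet
  facet normal 0.0000 0.0000 -1.0000
    outer loop
      vertex 8.0 2.5 0.0
      vertex 6.3 0.6 0.0
      vertex 8.3 5.1 0.0
    endloop
  endfacet
  facet normal 0.0000 0.0000 1.0000
    outer loop
      vertex 8.3 5.1 22.6
      vertex 7.0 7.3 22.6
      vertex 4.7 8.4 22.6
    endloop
  endfacet
  facet normal 0.0000 0.0000 1.0000
    outer loop
      vertex 8.3 5.1 22.6
      vertex 4.7 8.4 22.6
      vertex 2.1 7.8 22.6
    endloop
  endfacet
  facet normal 0.0000 0.0000 1.0000
    outer loop
      vertex 8.3 5.1 22.6
      vertex 2.1 7.8 22.6
      vertex 0.4 5.9 22.6
    endloop
  endfacet
  facet normal 0.0000 0.0000 1.0000
    outer loop
      vertex 8.3 5.1 22.6
      vertex 0.4 5.9 22.6
      vertex 0.1 3.3 22.6
    endloop
  endfacet
  facet normal 0.0000 0.0000 1.0000
    outer loop
      vertex 8.3 5.1 22.6
      vertex 0.1 3.3 22.6
      vertex 1.4 1.1 22.6
    endloop
  endfacet
  facet normal 0.0000 0.0000 1.0000
    outer loop
      vertex 8.3 5.1 22.6
      vertex 1.4 1.1 22.6
      vertex 3.7 0.0 22.6
    endloop
  endfacet
  facet normal 0.0000 0.0000 1.0000
    outer loop
      vertex 8.3 5.1 22.6
      vertex 3.7 0.0 22.6
      vertex 6.3 0.6 22.6
    endloop
  endfacet
  facet normal 0.0000 0.0000 1.0000
    outer loop
      vertex 8.3 5.1 22.6
      vertex 6.3 0.6 22.6
      vertex 8.0 2.5 22.6
    endloop
  endfacet
  facet normal 0.8609 0.5087 0.0000
    outer loop
      vertex 8.3 5.1 0.0
      vertex 7.0 7.3 0.0
      vertex 7.0 7.3 22.6
    endloop
  endfacet
  facet normal 0.8609 0.5087 0.0000
    outer loop
      vertex 8.3 5.1 0.0
      vertex 7.0 7.3 22.6
      vertex 8.3 5.1 22.6
    endloop
  endfacet
  facet normal 0.4315 0.9021 0.0000
    outer loop
      vertex 7.0 7.3 0.0
      vertex 4.7 8.4 0.0
      vertex 4.7 8.4 22.6
    endloop
  endfacet
  facet normal 0.4315 0.9021 0.0000
    outer loop
      vertex 7.0 7.3 0.0
      vertex 4.7 8.4 22.6
      vertex 7.0 7.3 22.6
    endloop
  endfacet
  facet normal -0.2249 0.9744 0.0000
    outer loop
      vertex 4.7 8.4 0.0
      vertex 2.1 7.8 0.0
      vertex 2.1 7.8 22.6
    endloop
  endfacet
  facet normal -0.2249 0.9744 0.0000
    outer loop
      vertex 4.7 8.4 0.0
      vertex 2.1 7.8 22.6
      vertex 4.7 8.4 22.6
    endloop
  endfacet
  facet normal -0.7452 0.6668 0.0000
    outer loop
      vertex 2.1 7.8 0.0
      vertex 0.4 5.9 0.0
      vertex 0.4 5.9 22.6
    endloop
  endfacet
  facet normal -0.7452 0.6668 0.0000
    outer loop
      vertex 2.1 7.8 0.0
      vertex 0.4 5.9 22.6
      vertex 2.1 7.8 22.6
    endloop
  endfacet
  facet normal -0.9934 0.1146 0.0000
    outer loop
      vertex 0.4 5.9 0.0
      vertex 0.1 3.3 0.0
      vertex 0.1 3.3 22.6
    endloop
  endfacet
  facet normal -0.9934 0.1146 0.0000
    outer loop
      vertex 0.4 5.9 0.0
      vertex 0.1 3.3 22.6
      vertex 0.4 5.9 22.6
    endloop
  endfacet
  facet normal -0.8609 -0.5087 0.0000
    outer loop
      vertex 0.1 3.3 0.0
      vertex 1.4 1.1 0.0
      vertex 1.4 1.1 22.6
    endloop
  endfacet
  facet normal -0.8609 -0.5087 0.0000
    outer loop
      vertex 0.1 3.3 0.0
      vertex 1.4 1.1 22.6
      vertex 0.1 3.3 22.6
    endloop
  endfacet
  facet normal -0.4315 -0.9021 0.0000
    outer loop
      vertex 1.4 1.1 0.0
      vertex 3.7 0.0 0.0
      vertex 3.7 0.0 22.6
    endloop
  endfacet
  facet normal -0.4315 -0.9021 0.0000
    outer loop
      vertex 1.4 1.1 0.0
      vertex 3.7 0.0 22.6
      vertex 1.4 1.1 22.6
    endloop
  endfacet
  facet normal 0.2249 -0.9744 0.0000
    outer loop
      vertex 3.7 0.0 0.0
      vertex 6.3 0.6 0.0
      vertex 6.3 0.6 22.6
    endloop
  endfacet
  facet normal 0.2249 -0.9744 0.0000
    outer loop
      vertex 3.7 0.0 0.0
      vertex 6.3 0.6 22.6
      vertex 3.7 0.0 22.6
    endloop
  endfacet
  facet normal 0.7452 -0.6668 0.0000
    outer loop
      vertex 6.3 0.6 0.0
      vertex 8.0 2.5 0.0
      vertex 8.0 2.5 22.6
    endloop
  endfacet
  facet normal 0.7452 -0.6668 0.0000
    outer loop
      vertex 6.3 0.6 0.0
      vertex 8.0 2.5 22.6
      vertex 6.3 0.6 22.6
    endloop
  endfacet
  facet normal 0.9934 -0.1146 0.0000
    outer loop
      vertex 8.0 2.5 0.0
      vertex 8.3 5.1 0.0
      vertex 8.3 5.1 22.6
    endloop
  endfacet
  facet normal 0.9934 -0.1146 0.0000
    outer loop
      vertex 8.0 2.5 0.0
      vertex 8.3 5.1 22.6
      vertex 8.0 2.5 22.6
    endloop
  endfacet
endsolid part

The G0 Z moves step by Δz≈2.8 mm. Every layer's G1 loop is the same polygon, so the solid is a straight extrusion of it from z=0 to z≈22.6. Closing with flat bottom and top caps and triangulating gives 36 facets — a regular 10-sided prism (a cylinder approximated with 10 flat sides), circumscribed radius ≈ 4.2 mm, height ≈ 22.6 mm.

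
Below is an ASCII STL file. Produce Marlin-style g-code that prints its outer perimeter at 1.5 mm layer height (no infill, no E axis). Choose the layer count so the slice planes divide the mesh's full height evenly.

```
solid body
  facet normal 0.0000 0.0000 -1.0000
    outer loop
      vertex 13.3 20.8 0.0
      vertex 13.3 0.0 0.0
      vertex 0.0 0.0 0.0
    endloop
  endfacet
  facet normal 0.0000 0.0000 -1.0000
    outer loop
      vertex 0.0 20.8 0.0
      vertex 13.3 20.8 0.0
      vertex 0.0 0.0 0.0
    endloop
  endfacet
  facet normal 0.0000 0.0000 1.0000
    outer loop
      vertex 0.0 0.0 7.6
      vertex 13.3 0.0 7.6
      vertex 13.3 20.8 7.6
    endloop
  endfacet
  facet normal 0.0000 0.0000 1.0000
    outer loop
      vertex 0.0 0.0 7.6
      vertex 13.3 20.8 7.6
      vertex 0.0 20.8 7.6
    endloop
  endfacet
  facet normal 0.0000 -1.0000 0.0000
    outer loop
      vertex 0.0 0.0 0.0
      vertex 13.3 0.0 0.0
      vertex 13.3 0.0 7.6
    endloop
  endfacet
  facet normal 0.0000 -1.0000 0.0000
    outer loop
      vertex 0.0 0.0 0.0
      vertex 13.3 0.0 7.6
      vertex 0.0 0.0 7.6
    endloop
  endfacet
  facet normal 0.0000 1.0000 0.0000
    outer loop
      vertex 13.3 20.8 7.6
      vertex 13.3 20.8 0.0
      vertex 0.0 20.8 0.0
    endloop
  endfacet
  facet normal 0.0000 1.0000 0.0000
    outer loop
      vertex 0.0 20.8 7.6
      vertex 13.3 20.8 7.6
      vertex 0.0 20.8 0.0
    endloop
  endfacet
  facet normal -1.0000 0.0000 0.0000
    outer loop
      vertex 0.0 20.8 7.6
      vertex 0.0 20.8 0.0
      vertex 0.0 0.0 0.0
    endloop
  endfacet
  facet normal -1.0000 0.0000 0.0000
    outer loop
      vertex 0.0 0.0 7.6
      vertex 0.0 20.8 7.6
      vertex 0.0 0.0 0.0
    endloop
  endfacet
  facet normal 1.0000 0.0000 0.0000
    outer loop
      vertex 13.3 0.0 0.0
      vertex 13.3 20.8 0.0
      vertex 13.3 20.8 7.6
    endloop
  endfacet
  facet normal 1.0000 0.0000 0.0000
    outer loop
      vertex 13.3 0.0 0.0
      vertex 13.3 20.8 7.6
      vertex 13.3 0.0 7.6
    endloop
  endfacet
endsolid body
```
; perimeter-only toolpath
G21 ; units = mm
G90 ; absolute positioning
G28 ; home
; layer 1
G0 Z1.5
G0 X0.0 Y0.0
G1 X13.3 Y0.0
G1 X13.3 Y20.8
G1 X0.0 Y20.8
G1 X0.0 Y0.0
; layer 2
G0 Z3.0
G0 X0.0 Y0.0
G1 X13.3 Y0.0
G1 X13.3 Y20.8
G1 X0.0 Y20.8
G1 X0.0 Y0.0
; layer 3
G0 Z4.6
G0 X0.0 Y0.0
G1 X13.3 Y0.0
G1 X13.3 Y20.8
G1 X0.0 Y20.8
G1 X0.0 Y0.0
; layer 4
G0 Z6.1
G0 X0.0 Y0.0
G1 X13.3 Y0.0
G1 X13.3 Y20.8
G1 X0.0 Y20.8
G1 X0.0 Y0.0
; layer 5
G0 Z7.6
G0 X0.0 Y0.0
G1 X13.3 Y0.0
G1 X13.3 Y20.8
G1 X0.0 Y20.8
G1 X0.0 Y0.0
M2 ; end

The solid is a rectangular box, roughly 13.3 × 20.8 mm footprint and 7.6 mm tall. Slicing at Δz = 1.5 mm — 5 equal slices spanning the solid's height, so layer i sits at z = i·h/5 — gives 5 non-empty perimeters. Each is a 4-segment closed polygon; G0 lifts to the layer z and rapids to the start vertex, then G1 traces the edges.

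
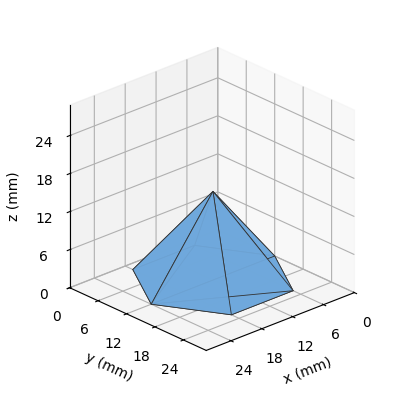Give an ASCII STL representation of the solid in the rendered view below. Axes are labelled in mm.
Reading the render: the shape is a regular 6-sided pyramid, base circumscribed radius ≈ 12 mm, apex at z ≈ 14 mm (dimensions read to the nearest mm from the axis ticks). For the STL, each face is triangulated and given an outward normal.

solid part
  facet normal 0.0000 0.0000 -1.0000
    outer loop
      vertex 6.000 22.392 0.000
      vertex 18.000 22.392 0.000
      vertex 24.000 12.000 0.000
    endloop
  endfacet
  facet normal 0.0000 0.0000 -1.0000
    outer loop
      vertex 0.000 12.000 0.000
      vertex 6.000 22.392 0.000
      vertex 24.000 12.000 0.000
    endloop
  endfacet
  facet normal 0.0000 0.0000 -1.0000
    outer loop
      vertex 6.000 1.608 0.000
      vertex 0.000 12.000 0.000
      vertex 24.000 12.000 0.000
    endloop
  endfacet
  facet normal 0.0000 0.0000 -1.0000
    outer loop
      vertex 18.000 1.608 0.000
      vertex 6.000 1.608 0.000
      vertex 24.000 12.000 0.000
    endloop
  endfacet
  facet normal 0.6954 0.4015 0.5960
    outer loop
      vertex 24.000 12.000 0.000
      vertex 18.000 22.392 0.000
      vertex 12.000 12.000 14.000
    endloop
  endfacet
  facet normal 0.0000 0.8030 0.5960
    outer loop
      vertex 18.000 22.392 0.000
      vertex 6.000 22.392 0.000
      vertex 12.000 12.000 14.000
    endloop
  endfacet
  facet normal -0.6954 0.4015 0.5960
    outer loop
      vertex 6.000 22.392 0.000
      vertex 0.000 12.000 0.000
      vertex 12.000 12.000 14.000
    endloop
  endfacet
  facet normal -0.6954 -0.4015 0.5960
    outer loop
      vertex 0.000 12.000 0.000
      vertex 6.000 1.608 0.000
      vertex 12.000 12.000 14.000
    endloop
  endfacet
  facet normal 0.0000 -0.8030 0.5960
    outer loop
      vertex 6.000 1.608 0.000
      vertex 18.000 1.608 0.000
      vertex 12.000 12.000 14.000
    endloop
  endfacet
  facet normal 0.6954 -0.4015 0.5960
    outer loop
      vertex 18.000 1.608 0.000
      vertex 24.000 12.000 0.000
      vertex 12.000 12.000 14.000
    endloop
  endfacet
endsolid part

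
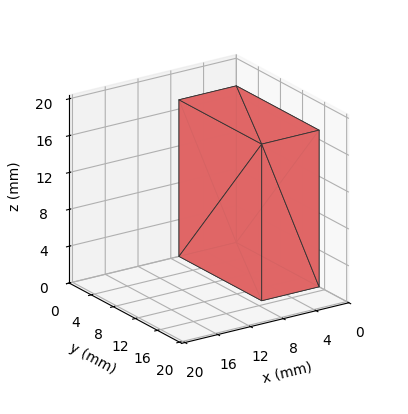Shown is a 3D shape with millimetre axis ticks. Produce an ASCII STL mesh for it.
Reading the render: the shape is a rectangular box, roughly 7 × 15 mm footprint and 17 mm tall (dimensions read to the nearest mm from the axis ticks). For the STL, each face is triangulated and given an outward normal.

solid part
  facet normal 0.0000 0.0000 -1.0000
    outer loop
      vertex 7.00 15.00 0.00
      vertex 7.00 0.00 0.00
      vertex 0.00 0.00 0.00
    endloop
  endfacet
  facet normal 0.0000 0.0000 -1.0000
    outer loop
      vertex 0.00 15.00 0.00
      vertex 7.00 15.00 0.00
      vertex 0.00 0.00 0.00
    endloop
  endfacet
  facet normal 0.0000 0.0000 1.0000
    outer loop
      vertex 0.00 0.00 17.00
      vertex 7.00 0.00 17.00
      vertex 7.00 15.00 17.00
    endloop
  endfacet
  facet normal 0.0000 0.0000 1.0000
    outer loop
      vertex 0.00 0.00 17.00
      vertex 7.00 15.00 17.00
      vertex 0.00 15.00 17.00
    endloop
  endfacet
  facet normal 0.0000 -1.0000 0.0000
    outer loop
      vertex 0.00 0.00 0.00
      vertex 7.00 0.00 0.00
      vertex 7.00 0.00 17.00
    endloop
  endfacet
  facet normal 0.0000 -1.0000 0.0000
    outer loop
      vertex 0.00 0.00 0.00
      vertex 7.00 0.00 17.00
      vertex 0.00 0.00 17.00
    endloop
  endfacet
  facet normal 0.0000 1.0000 0.0000
    outer loop
      vertex 7.00 15.00 17.00
      vertex 7.00 15.00 0.00
      vertex 0.00 15.00 0.00
    endloop
  endfacet
  facet normal 0.0000 1.0000 0.0000
    outer loop
      vertex 0.00 15.00 17.00
      vertex 7.00 15.00 17.00
      vertex 0.00 15.00 0.00
    endloop
  endfacet
  facet normal -1.0000 0.0000 0.0000
    outer loop
      vertex 0.00 15.00 17.00
      vertex 0.00 15.00 0.00
      vertex 0.00 0.00 0.00
    endloop
  endfacet
  facet normal -1.0000 0.0000 0.0000
    outer loop
      vertex 0.00 0.00 17.00
      vertex 0.00 15.00 17.00
      vertex 0.00 0.00 0.00
    endloop
  endfacet
  facet normal 1.0000 0.0000 0.0000
    outer loop
      vertex 7.00 0.00 0.00
      vertex 7.00 15.00 0.00
      vertex 7.00 15.00 17.00
    endloop
  endfacet
  facet normal 1.0000 0.0000 0.0000
    outer loop
      vertex 7.00 0.00 0.00
      vertex 7.00 15.00 17.00
      vertex 7.00 0.00 17.00
    endloop
  endfacet
endsolid part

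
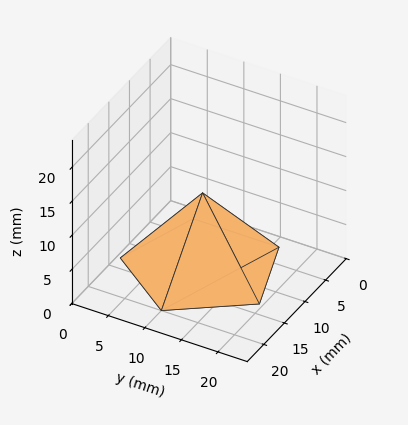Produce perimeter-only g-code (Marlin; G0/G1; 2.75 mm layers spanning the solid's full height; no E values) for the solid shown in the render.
Reading the render: the shape is a regular 5-sided pyramid, base circumscribed radius ≈ 10 mm, apex at z ≈ 11 mm (dimensions read to the nearest mm from the axis ticks). For the g-code, the solid's height is divided into equal slices at the stated Δz and each level perimeter traced with G1 moves after a G0 lift.

; perimeter-only toolpath
G21 ; units = mm
G90 ; absolute positioning
G28 ; home
; layer 1
G0 Z2.75
G0 X17.50 Y10.00
G1 X12.32 Y17.13
G1 X3.93 Y14.41
G1 X3.93 Y5.59
G1 X12.32 Y2.87
G1 X17.50 Y10.00
; layer 2
G0 Z5.50
G0 X15.00 Y10.00
G1 X11.54 Y14.76
G1 X5.96 Y12.94
G1 X5.96 Y7.06
G1 X11.54 Y5.25
G1 X15.00 Y10.00
; layer 3
G0 Z8.25
G0 X12.50 Y10.00
G1 X10.77 Y12.38
G1 X7.98 Y11.47
G1 X7.98 Y8.53
G1 X10.77 Y7.62
G1 X12.50 Y10.00
M2 ; end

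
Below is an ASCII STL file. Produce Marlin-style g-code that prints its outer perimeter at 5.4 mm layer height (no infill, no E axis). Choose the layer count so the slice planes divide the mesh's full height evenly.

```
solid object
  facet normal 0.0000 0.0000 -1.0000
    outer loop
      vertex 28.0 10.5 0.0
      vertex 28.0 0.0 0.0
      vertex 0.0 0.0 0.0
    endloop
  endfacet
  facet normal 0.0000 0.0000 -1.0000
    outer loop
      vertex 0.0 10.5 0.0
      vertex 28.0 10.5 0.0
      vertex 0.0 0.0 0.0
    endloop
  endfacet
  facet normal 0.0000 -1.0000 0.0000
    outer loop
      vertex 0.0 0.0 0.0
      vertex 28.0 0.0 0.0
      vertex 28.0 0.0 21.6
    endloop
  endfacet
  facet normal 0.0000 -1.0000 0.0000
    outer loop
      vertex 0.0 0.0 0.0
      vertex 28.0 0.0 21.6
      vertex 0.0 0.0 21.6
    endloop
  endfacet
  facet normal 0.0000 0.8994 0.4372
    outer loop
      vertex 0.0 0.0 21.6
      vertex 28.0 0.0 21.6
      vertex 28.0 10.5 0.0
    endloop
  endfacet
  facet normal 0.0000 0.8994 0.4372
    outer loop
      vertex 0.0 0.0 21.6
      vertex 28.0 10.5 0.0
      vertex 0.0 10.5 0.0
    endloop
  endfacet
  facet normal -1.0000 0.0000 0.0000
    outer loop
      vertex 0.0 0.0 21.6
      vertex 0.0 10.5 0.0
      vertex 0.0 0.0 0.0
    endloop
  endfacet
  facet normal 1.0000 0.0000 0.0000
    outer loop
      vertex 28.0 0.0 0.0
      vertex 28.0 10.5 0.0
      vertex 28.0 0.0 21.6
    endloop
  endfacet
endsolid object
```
; perimeter-only toolpath
G21 ; units = mm
G90 ; absolute positioning
G28 ; home
; layer 1
G0 Z5.4
G0 X0.0 Y0.0
G1 X28.0 Y0.0
G1 X28.0 Y7.9
G1 X0.0 Y7.9
G1 X0.0 Y0.0
; layer 2
G0 Z10.8
G0 X0.0 Y0.0
G1 X28.0 Y0.0
G1 X28.0 Y5.2
G1 X0.0 Y5.2
G1 X0.0 Y0.0
; layer 3
G0 Z16.2
G0 X0.0 Y0.0
G1 X28.0 Y0.0
G1 X28.0 Y2.6
G1 X0.0 Y2.6
G1 X0.0 Y0.0
M2 ; end

The solid is a wedge (ramp): 28 × 10.5 mm base, rising to 21.6 mm along the y=0 edge and sloping linearly to z=0 at y=10.5. Slicing at Δz = 5.4 mm — 4 equal slices spanning the solid's height, so layer i sits at z = i·h/4 — gives 3 non-empty perimeters. Each is a 4-segment closed polygon; G0 lifts to the layer z and rapids to the start vertex, then G1 traces the edges. The cross-section shrinks linearly with z (the slice at the apex is degenerate and omitted).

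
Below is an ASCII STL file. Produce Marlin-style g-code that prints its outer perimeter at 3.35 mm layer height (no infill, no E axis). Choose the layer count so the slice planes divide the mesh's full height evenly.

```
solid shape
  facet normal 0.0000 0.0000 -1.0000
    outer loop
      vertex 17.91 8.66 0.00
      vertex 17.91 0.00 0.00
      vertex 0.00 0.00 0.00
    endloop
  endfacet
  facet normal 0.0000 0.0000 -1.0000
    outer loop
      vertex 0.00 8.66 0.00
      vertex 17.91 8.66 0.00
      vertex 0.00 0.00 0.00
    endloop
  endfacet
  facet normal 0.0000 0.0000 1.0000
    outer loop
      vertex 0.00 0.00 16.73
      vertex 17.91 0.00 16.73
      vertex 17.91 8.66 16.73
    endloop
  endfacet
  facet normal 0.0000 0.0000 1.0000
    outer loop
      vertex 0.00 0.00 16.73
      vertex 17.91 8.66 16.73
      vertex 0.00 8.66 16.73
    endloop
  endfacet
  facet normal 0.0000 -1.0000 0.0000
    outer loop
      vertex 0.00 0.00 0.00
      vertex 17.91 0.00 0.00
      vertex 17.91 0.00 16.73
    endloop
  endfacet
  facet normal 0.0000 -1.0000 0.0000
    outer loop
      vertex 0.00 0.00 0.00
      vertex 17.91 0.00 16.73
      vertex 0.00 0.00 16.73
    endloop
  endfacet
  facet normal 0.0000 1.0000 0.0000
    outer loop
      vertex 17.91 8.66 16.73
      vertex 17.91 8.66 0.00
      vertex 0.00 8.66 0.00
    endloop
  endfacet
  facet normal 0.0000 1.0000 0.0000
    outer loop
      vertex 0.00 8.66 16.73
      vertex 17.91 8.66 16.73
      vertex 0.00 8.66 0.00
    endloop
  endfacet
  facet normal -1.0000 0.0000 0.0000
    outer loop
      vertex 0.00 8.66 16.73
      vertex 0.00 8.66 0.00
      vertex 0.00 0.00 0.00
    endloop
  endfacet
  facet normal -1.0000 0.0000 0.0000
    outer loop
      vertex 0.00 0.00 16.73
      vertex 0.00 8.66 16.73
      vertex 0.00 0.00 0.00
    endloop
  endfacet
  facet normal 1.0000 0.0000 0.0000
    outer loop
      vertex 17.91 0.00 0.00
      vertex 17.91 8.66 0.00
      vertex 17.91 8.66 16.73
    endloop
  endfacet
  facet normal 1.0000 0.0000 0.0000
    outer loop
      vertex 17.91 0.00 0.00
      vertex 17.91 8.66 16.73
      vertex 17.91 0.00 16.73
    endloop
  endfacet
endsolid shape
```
; perimeter-only toolpath
G21 ; units = mm
G90 ; absolute positioning
G28 ; home
; layer 1
G0 Z3.35
G0 X0.00 Y0.00
G1 X17.91 Y0.00
G1 X17.91 Y8.66
G1 X0.00 Y8.66
G1 X0.00 Y0.00
; layer 2
G0 Z6.69
G0 X0.00 Y0.00
G1 X17.91 Y0.00
G1 X17.91 Y8.66
G1 X0.00 Y8.66
G1 X0.00 Y0.00
; layer 3
G0 Z10.04
G0 X0.00 Y0.00
G1 X17.91 Y0.00
G1 X17.91 Y8.66
G1 X0.00 Y8.66
G1 X0.00 Y0.00
; layer 4
G0 Z13.38
G0 X0.00 Y0.00
G1 X17.91 Y0.00
G1 X17.91 Y8.66
G1 X0.00 Y8.66
G1 X0.00 Y0.00
; layer 5
G0 Z16.73
G0 X0.00 Y0.00
G1 X17.91 Y0.00
G1 X17.91 Y8.66
G1 X0.00 Y8.66
G1 X0.00 Y0.00
M2 ; end

The solid is a rectangular box, roughly 17.9 × 8.66 mm footprint and 16.7 mm tall. Slicing at Δz = 3.35 mm — 5 equal slices spanning the solid's height, so layer i sits at z = i·h/5 — gives 5 non-empty perimeters. Each is a 4-segment closed polygon; G0 lifts to the layer z and rapids to the start vertex, then G1 traces the edges.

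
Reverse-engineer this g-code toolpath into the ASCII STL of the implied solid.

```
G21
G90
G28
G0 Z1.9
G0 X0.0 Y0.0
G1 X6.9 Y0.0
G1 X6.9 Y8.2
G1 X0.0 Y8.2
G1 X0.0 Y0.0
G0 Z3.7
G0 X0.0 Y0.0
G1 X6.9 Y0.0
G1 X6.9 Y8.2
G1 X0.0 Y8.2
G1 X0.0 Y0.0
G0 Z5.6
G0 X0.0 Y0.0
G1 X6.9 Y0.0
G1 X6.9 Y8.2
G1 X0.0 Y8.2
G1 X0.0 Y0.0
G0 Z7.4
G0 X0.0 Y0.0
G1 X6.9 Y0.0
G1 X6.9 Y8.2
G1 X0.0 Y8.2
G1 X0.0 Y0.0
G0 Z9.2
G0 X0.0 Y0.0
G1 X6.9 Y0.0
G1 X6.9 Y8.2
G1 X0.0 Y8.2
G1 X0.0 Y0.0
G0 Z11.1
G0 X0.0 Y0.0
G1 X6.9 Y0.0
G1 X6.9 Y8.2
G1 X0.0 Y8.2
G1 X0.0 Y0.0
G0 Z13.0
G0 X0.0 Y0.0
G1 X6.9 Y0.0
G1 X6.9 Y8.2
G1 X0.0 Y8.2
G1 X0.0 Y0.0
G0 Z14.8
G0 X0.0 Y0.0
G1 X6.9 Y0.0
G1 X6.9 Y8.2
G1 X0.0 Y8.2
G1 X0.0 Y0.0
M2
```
solid part
  facet normal 0.0000 0.0000 -1.0000
    outer loop
      vertex 6.9 8.2 0.0
      vertex 6.9 0.0 0.0
      vertex 0.0 0.0 0.0
    endloop
  endfacet
  facet normal 0.0000 0.0000 -1.0000
    outer loop
      vertex 0.0 8.2 0.0
      vertex 6.9 8.2 0.0
      vertex 0.0 0.0 0.0
    endloop
  endfacet
  facet normal 0.0000 0.0000 1.0000
    outer loop
      vertex 0.0 0.0 14.8
      vertex 6.9 0.0 14.8
      vertex 6.9 8.2 14.8
    endloop
  endfacet
  facet normal 0.0000 0.0000 1.0000
    outer loop
      vertex 0.0 0.0 14.8
      vertex 6.9 8.2 14.8
      vertex 0.0 8.2 14.8
    endloop
  endfacet
  facet normal 0.0000 -1.0000 0.0000
    outer loop
      vertex 0.0 0.0 0.0
      vertex 6.9 0.0 0.0
      vertex 6.9 0.0 14.8
    endloop
  endfacet
  facet normal 0.0000 -1.0000 0.0000
    outer loop
      vertex 0.0 0.0 0.0
      vertex 6.9 0.0 14.8
      vertex 0.0 0.0 14.8
    endloop
  endfacet
  facet normal 0.0000 1.0000 0.0000
    outer loop
      vertex 6.9 8.2 14.8
      vertex 6.9 8.2 0.0
      vertex 0.0 8.2 0.0
    endloop
  endfacet
  facet normal 0.0000 1.0000 0.0000
    outer loop
      vertex 0.0 8.2 14.8
      vertex 6.9 8.2 14.8
      vertex 0.0 8.2 0.0
    endloop
  endfacet
  facet normal -1.0000 0.0000 0.0000
    outer loop
      vertex 0.0 8.2 14.8
      vertex 0.0 8.2 0.0
      vertex 0.0 0.0 0.0
    endloop
  endfacet
  facet normal -1.0000 0.0000 0.0000
    outer loop
      vertex 0.0 0.0 14.8
      vertex 0.0 8.2 14.8
      vertex 0.0 0.0 0.0
    endloop
  endfacet
  facet normal 1.0000 0.0000 0.0000
    outer loop
      vertex 6.9 0.0 0.0
      vertex 6.9 8.2 0.0
      vertex 6.9 8.2 14.8
    endloop
  endfacet
  facet normal 1.0000 0.0000 0.0000
    outer loop
      vertex 6.9 0.0 0.0
      vertex 6.9 8.2 14.8
      vertex 6.9 0.0 14.8
    endloop
  endfacet
endsolid part

The G0 Z moves step by Δz≈1.9 mm. Every layer's G1 loop is the same polygon, so the solid is a straight extrusion of it from z=0 to z≈14.8. Closing with flat bottom and top caps and triangulating gives 12 facets — a rectangular box, roughly 6.9 × 8.2 mm footprint and 14.8 mm tall.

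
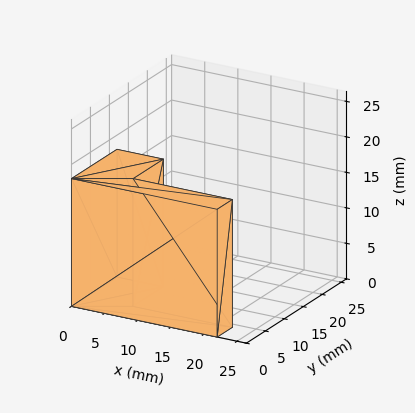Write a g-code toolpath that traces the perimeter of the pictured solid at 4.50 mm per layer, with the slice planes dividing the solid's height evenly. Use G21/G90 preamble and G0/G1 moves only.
Reading the render: the shape is an L-shaped prism: outer 22 × 12 mm, arm thicknesses ≈ 4 mm (horizontal) and 7 mm (vertical), extruded 18 mm in z (dimensions read to the nearest mm from the axis ticks). For the g-code, the solid's height is divided into equal slices at the stated Δz and each level perimeter traced with G1 moves after a G0 lift.

; perimeter-only toolpath
G21 ; units = mm
G90 ; absolute positioning
G28 ; home
; layer 1
G0 Z4.50
G0 X0.00 Y0.00
G1 X22.00 Y0.00
G1 X22.00 Y4.00
G1 X7.00 Y4.00
G1 X7.00 Y12.00
G1 X0.00 Y12.00
G1 X0.00 Y0.00
; layer 2
G0 Z9.00
G0 X0.00 Y0.00
G1 X22.00 Y0.00
G1 X22.00 Y4.00
G1 X7.00 Y4.00
G1 X7.00 Y12.00
G1 X0.00 Y12.00
G1 X0.00 Y0.00
; layer 3
G0 Z13.50
G0 X0.00 Y0.00
G1 X22.00 Y0.00
G1 X22.00 Y4.00
G1 X7.00 Y4.00
G1 X7.00 Y12.00
G1 X0.00 Y12.00
G1 X0.00 Y0.00
; layer 4
G0 Z18.00
G0 X0.00 Y0.00
G1 X22.00 Y0.00
G1 X22.00 Y4.00
G1 X7.00 Y4.00
G1 X7.00 Y12.00
G1 X0.00 Y12.00
G1 X0.00 Y0.00
M2 ; end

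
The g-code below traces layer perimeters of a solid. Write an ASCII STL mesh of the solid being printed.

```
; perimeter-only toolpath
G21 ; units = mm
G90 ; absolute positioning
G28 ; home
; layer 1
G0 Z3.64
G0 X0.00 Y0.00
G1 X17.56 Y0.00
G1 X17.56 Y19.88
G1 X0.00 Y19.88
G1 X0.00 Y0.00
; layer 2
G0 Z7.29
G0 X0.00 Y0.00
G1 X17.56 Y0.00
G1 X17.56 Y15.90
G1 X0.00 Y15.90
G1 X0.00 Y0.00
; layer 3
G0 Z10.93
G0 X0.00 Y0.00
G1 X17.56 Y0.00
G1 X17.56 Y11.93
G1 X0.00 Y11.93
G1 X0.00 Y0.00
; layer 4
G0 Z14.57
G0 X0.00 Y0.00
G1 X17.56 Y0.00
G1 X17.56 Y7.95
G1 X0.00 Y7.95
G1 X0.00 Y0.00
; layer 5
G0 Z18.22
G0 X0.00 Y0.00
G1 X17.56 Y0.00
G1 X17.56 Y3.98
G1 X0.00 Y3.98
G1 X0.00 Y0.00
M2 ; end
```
solid part
  facet normal 0.0000 0.0000 -1.0000
    outer loop
      vertex 17.56 23.85 0.00
      vertex 17.56 0.00 0.00
      vertex 0.00 0.00 0.00
    endloop
  endfacet
  facet normal 0.0000 0.0000 -1.0000
    outer loop
      vertex 0.00 23.85 0.00
      vertex 17.56 23.85 0.00
      vertex 0.00 0.00 0.00
    endloop
  endfacet
  facet normal 0.0000 -1.0000 0.0000
    outer loop
      vertex 0.00 0.00 0.00
      vertex 17.56 0.00 0.00
      vertex 17.56 0.00 21.86
    endloop
  endfacet
  facet normal 0.0000 -1.0000 0.0000
    outer loop
      vertex 0.00 0.00 0.00
      vertex 17.56 0.00 21.86
      vertex 0.00 0.00 21.86
    endloop
  endfacet
  facet normal 0.0000 0.6757 0.7372
    outer loop
      vertex 0.00 0.00 21.86
      vertex 17.56 0.00 21.86
      vertex 17.56 23.85 0.00
    endloop
  endfacet
  facet normal 0.0000 0.6757 0.7372
    outer loop
      vertex 0.00 0.00 21.86
      vertex 17.56 23.85 0.00
      vertex 0.00 23.85 0.00
    endloop
  endfacet
  facet normal -1.0000 0.0000 0.0000
    outer loop
      vertex 0.00 0.00 21.86
      vertex 0.00 23.85 0.00
      vertex 0.00 0.00 0.00
    endloop
  endfacet
  facet normal 1.0000 0.0000 0.0000
    outer loop
      vertex 17.56 0.00 0.00
      vertex 17.56 23.85 0.00
      vertex 17.56 0.00 21.86
    endloop
  endfacet
endsolid part

The G0 Z moves step by Δz≈3.64 mm. The G1 loops shrink linearly with z, so the solid tapers from its base footprint up to z≈21.9. Closing with a flat bottom cap and the tapered top and triangulating gives 8 facets — a wedge (ramp): 17.6 × 23.9 mm base, rising to 21.9 mm along the y=0 edge and sloping linearly to z=0 at y=23.9.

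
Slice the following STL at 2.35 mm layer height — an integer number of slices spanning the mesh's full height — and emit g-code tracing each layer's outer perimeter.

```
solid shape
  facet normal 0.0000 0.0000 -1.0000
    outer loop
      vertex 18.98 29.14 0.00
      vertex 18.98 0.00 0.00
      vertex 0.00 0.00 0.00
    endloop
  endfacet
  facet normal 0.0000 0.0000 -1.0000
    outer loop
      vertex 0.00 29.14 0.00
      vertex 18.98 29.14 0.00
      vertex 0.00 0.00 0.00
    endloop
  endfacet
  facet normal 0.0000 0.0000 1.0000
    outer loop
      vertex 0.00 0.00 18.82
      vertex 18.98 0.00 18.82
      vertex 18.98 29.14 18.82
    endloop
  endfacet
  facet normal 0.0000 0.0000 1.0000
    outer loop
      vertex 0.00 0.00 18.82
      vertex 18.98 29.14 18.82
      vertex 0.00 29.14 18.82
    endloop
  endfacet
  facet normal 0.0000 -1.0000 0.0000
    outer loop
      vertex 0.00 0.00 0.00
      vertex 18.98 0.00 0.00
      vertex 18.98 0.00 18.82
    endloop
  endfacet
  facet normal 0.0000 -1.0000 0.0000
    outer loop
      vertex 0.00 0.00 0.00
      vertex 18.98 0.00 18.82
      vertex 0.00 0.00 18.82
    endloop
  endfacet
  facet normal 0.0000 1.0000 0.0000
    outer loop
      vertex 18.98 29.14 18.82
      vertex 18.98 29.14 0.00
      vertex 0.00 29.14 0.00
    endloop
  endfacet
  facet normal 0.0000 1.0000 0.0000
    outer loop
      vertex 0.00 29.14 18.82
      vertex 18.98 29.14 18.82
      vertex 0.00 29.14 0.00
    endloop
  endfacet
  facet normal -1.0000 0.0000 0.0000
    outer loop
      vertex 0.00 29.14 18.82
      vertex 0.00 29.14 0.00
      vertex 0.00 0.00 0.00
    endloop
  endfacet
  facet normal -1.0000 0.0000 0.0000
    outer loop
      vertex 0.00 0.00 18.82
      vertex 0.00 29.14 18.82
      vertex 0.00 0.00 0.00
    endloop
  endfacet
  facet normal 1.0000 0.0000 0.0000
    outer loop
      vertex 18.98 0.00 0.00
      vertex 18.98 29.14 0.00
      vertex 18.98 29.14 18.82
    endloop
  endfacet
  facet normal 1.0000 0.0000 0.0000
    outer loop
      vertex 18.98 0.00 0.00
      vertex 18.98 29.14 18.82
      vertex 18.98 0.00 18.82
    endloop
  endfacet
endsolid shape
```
; perimeter-only toolpath
G21 ; units = mm
G90 ; absolute positioning
G28 ; home
; layer 1
G0 Z2.35
G0 X0.00 Y0.00
G1 X18.98 Y0.00
G1 X18.98 Y29.14
G1 X0.00 Y29.14
G1 X0.00 Y0.00
; layer 2
G0 Z4.71
G0 X0.00 Y0.00
G1 X18.98 Y0.00
G1 X18.98 Y29.14
G1 X0.00 Y29.14
G1 X0.00 Y0.00
; layer 3
G0 Z7.06
G0 X0.00 Y0.00
G1 X18.98 Y0.00
G1 X18.98 Y29.14
G1 X0.00 Y29.14
G1 X0.00 Y0.00
; layer 4
G0 Z9.41
G0 X0.00 Y0.00
G1 X18.98 Y0.00
G1 X18.98 Y29.14
G1 X0.00 Y29.14
G1 X0.00 Y0.00
; layer 5
G0 Z11.76
G0 X0.00 Y0.00
G1 X18.98 Y0.00
G1 X18.98 Y29.14
G1 X0.00 Y29.14
G1 X0.00 Y0.00
; layer 6
G0 Z14.12
G0 X0.00 Y0.00
G1 X18.98 Y0.00
G1 X18.98 Y29.14
G1 X0.00 Y29.14
G1 X0.00 Y0.00
; layer 7
G0 Z16.47
G0 X0.00 Y0.00
G1 X18.98 Y0.00
G1 X18.98 Y29.14
G1 X0.00 Y29.14
G1 X0.00 Y0.00
; layer 8
G0 Z18.82
G0 X0.00 Y0.00
G1 X18.98 Y0.00
G1 X18.98 Y29.14
G1 X0.00 Y29.14
G1 X0.00 Y0.00
M2 ; end

The solid is a rectangular box, roughly 19 × 29.1 mm footprint and 18.8 mm tall. Slicing at Δz = 2.35 mm — 8 equal slices spanning the solid's height, so layer i sits at z = i·h/8 — gives 8 non-empty perimeters. Each is a 4-segment closed polygon; G0 lifts to the layer z and rapids to the start vertex, then G1 traces the edges.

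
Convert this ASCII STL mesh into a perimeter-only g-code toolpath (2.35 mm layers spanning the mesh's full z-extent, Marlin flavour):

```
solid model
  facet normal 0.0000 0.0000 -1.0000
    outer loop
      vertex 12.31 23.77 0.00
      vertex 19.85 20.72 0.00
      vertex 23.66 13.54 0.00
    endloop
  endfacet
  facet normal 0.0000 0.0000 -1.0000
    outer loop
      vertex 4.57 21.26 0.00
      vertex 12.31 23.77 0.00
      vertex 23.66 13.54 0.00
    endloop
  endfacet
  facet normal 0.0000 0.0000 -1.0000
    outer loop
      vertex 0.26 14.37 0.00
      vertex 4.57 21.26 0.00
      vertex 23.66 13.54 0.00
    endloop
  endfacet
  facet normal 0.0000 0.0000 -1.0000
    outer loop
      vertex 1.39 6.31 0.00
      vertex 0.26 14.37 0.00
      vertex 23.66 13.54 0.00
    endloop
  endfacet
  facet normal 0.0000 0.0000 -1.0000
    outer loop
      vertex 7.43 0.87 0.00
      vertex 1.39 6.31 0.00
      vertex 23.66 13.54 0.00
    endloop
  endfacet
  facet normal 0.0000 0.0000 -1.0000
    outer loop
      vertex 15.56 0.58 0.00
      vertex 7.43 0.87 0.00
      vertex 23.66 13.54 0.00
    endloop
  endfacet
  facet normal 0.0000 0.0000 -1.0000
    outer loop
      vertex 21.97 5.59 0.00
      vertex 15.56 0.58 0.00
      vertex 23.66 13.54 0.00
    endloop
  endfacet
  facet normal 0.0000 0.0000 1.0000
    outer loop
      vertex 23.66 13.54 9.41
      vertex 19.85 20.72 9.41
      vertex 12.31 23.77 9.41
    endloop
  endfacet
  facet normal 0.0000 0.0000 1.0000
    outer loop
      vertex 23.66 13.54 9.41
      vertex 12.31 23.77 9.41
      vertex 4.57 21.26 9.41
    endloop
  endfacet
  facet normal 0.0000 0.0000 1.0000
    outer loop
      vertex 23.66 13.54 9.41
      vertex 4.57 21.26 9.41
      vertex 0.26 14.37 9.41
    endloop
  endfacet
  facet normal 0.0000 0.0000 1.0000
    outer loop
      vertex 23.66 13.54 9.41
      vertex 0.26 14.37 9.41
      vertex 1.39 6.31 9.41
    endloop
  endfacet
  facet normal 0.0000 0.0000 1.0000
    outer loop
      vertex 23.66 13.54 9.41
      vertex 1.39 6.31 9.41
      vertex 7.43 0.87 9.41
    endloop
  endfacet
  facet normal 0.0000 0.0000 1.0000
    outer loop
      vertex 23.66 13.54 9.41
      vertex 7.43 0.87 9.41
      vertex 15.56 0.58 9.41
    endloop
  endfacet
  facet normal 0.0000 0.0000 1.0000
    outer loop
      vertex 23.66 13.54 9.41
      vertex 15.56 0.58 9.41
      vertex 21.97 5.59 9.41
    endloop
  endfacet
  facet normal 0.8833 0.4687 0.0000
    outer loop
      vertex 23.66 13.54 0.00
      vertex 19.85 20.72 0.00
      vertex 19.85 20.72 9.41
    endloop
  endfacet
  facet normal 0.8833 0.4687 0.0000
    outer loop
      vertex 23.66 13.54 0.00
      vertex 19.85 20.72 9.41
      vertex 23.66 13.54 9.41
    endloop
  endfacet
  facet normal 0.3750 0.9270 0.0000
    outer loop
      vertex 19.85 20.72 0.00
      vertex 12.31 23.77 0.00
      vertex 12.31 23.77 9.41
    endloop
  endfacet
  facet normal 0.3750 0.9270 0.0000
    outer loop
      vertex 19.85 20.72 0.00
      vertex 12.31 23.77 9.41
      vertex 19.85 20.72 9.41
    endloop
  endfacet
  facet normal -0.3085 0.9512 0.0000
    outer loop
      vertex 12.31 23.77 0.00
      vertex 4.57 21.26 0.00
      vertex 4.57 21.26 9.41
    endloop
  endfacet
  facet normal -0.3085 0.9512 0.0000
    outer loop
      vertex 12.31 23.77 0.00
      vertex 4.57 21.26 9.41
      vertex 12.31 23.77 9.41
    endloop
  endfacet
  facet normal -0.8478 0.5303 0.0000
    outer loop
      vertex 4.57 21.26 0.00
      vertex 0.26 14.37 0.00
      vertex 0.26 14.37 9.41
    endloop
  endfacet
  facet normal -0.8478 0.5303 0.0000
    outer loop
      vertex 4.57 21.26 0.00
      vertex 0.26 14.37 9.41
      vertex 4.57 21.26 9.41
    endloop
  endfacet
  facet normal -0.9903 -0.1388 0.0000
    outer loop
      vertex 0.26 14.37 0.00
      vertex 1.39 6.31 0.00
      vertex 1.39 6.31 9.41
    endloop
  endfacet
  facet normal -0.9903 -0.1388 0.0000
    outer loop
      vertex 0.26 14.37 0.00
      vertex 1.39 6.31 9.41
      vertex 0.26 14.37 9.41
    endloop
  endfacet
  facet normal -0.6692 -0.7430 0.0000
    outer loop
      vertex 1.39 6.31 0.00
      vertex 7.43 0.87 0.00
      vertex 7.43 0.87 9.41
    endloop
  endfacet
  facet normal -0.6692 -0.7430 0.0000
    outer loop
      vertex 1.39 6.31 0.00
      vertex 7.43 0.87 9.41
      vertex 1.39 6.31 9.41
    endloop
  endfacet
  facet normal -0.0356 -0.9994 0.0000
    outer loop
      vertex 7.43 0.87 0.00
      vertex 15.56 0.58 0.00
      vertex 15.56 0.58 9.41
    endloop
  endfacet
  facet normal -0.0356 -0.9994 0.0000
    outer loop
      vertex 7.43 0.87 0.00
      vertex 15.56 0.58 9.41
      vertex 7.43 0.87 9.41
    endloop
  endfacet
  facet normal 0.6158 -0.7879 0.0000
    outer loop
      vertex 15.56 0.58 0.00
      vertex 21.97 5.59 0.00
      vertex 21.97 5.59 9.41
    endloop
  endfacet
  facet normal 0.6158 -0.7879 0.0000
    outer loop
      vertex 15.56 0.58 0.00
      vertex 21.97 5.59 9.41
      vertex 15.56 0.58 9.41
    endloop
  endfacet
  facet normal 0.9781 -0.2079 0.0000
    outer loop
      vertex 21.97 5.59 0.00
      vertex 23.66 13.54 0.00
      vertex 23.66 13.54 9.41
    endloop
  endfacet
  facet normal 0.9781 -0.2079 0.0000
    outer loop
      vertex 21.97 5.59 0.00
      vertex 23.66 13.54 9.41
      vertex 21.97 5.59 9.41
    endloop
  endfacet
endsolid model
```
; perimeter-only toolpath
G21 ; units = mm
G90 ; absolute positioning
G28 ; home
; layer 1
G0 Z2.35
G0 X23.66 Y13.54
G1 X19.85 Y20.72
G1 X12.31 Y23.77
G1 X4.57 Y21.26
G1 X0.26 Y14.37
G1 X1.39 Y6.31
G1 X7.43 Y0.87
G1 X15.56 Y0.58
G1 X21.97 Y5.59
G1 X23.66 Y13.54
; layer 2
G0 Z4.71
G0 X23.66 Y13.54
G1 X19.85 Y20.72
G1 X12.31 Y23.77
G1 X4.57 Y21.26
G1 X0.26 Y14.37
G1 X1.39 Y6.31
G1 X7.43 Y0.87
G1 X15.56 Y0.58
G1 X21.97 Y5.59
G1 X23.66 Y13.54
; layer 3
G0 Z7.06
G0 X23.66 Y13.54
G1 X19.85 Y20.72
G1 X12.31 Y23.77
G1 X4.57 Y21.26
G1 X0.26 Y14.37
G1 X1.39 Y6.31
G1 X7.43 Y0.87
G1 X15.56 Y0.58
G1 X21.97 Y5.59
G1 X23.66 Y13.54
; layer 4
G0 Z9.41
G0 X23.66 Y13.54
G1 X19.85 Y20.72
G1 X12.31 Y23.77
G1 X4.57 Y21.26
G1 X0.26 Y14.37
G1 X1.39 Y6.31
G1 X7.43 Y0.87
G1 X15.56 Y0.58
G1 X21.97 Y5.59
G1 X23.66 Y13.54
M2 ; end

The solid is a regular 9-sided prism (a cylinder approximated with 9 flat sides), circumscribed radius ≈ 11.9 mm, height ≈ 9.41 mm. Slicing at Δz = 2.35 mm — 4 equal slices spanning the solid's height, so layer i sits at z = i·h/4 — gives 4 non-empty perimeters. Each is a 9-segment closed polygon; G0 lifts to the layer z and rapids to the start vertex, then G1 traces the edges.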